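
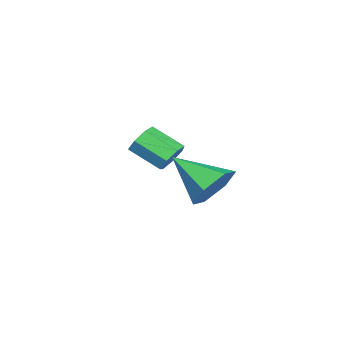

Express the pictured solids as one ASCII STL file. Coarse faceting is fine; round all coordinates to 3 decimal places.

solid 
facet normal 0.160 0.832 -0.531
outer loop
vertex 3.336 -0.204 0.938
vertex 3.089 -0.596 0.249
vertex 2.536 -0.191 0.717
endloop
endfacet
facet normal -0.260 0.170 0.951
outer loop
vertex 3.336 -0.204 0.938
vertex 2.536 -0.191 0.717
vertex 2.831 -1.944 1.111
endloop
endfacet
facet normal 0.159 0.832 -0.531
outer loop
vertex 2.536 -0.191 0.717
vertex 3.089 -0.596 0.249
vertex 2.29 -0.584 0.028
endloop
endfacet
facet normal -0.926 -0.072 0.372
outer loop
vertex 2.536 -0.191 0.717
vertex 2.29 -0.584 0.028
vertex 2.831 -1.944 1.111
endloop
endfacet
facet normal 0.160 0.832 -0.532
outer loop
vertex 2.29 -0.584 0.028
vertex 3.089 -0.596 0.249
vertex 2.843 -0.989 -0.439
endloop
endfacet
facet normal -0.730 -0.579 -0.362
outer loop
vertex 2.29 -0.584 0.028
vertex 2.843 -0.989 -0.439
vertex 2.831 -1.944 1.111
endloop
endfacet
facet normal 0.161 0.831 -0.532
outer loop
vertex 2.843 -0.989 -0.439
vertex 3.089 -0.596 0.249
vertex 3.643 -1.002 -0.218
endloop
endfacet
facet normal 0.130 -0.845 -0.519
outer loop
vertex 2.843 -0.989 -0.439
vertex 3.643 -1.002 -0.218
vertex 2.831 -1.944 1.111
endloop
endfacet
facet normal 0.161 0.831 -0.532
outer loop
vertex 3.643 -1.002 -0.218
vertex 3.089 -0.596 0.249
vertex 3.889 -0.609 0.47
endloop
endfacet
facet normal 0.796 -0.602 0.059
outer loop
vertex 3.643 -1.002 -0.218
vertex 3.889 -0.609 0.47
vertex 2.831 -1.944 1.111
endloop
endfacet
facet normal 0.160 0.832 -0.531
outer loop
vertex 3.889 -0.609 0.47
vertex 3.089 -0.596 0.249
vertex 3.336 -0.204 0.938
endloop
endfacet
facet normal 0.601 -0.096 0.793
outer loop
vertex 3.889 -0.609 0.47
vertex 3.336 -0.204 0.938
vertex 2.831 -1.944 1.111
endloop
endfacet
facet normal 0.029 0.850 -0.527
outer loop
vertex 0.017 -2.919 0.186
vertex -0.242 -3.186 -0.259
vertex -0.486 -2.903 0.184
endloop
endfacet
facet normal 0.013 0.527 0.850
outer loop
vertex 0.017 -2.919 0.186
vertex -0.486 -2.903 0.184
vertex -0.019 -3.946 0.824
endloop
endfacet
facet normal 0.013 0.527 0.850
outer loop
vertex -0.019 -3.946 0.824
vertex -0.486 -2.903 0.184
vertex -0.522 -3.93 0.822
endloop
endfacet
facet normal -0.029 -0.849 0.528
outer loop
vertex -0.019 -3.946 0.824
vertex -0.522 -3.93 0.822
vertex -0.278 -4.214 0.379
endloop
endfacet
facet normal 0.029 0.849 -0.527
outer loop
vertex -0.486 -2.903 0.184
vertex -0.242 -3.186 -0.259
vertex -0.805 -3.1 -0.151
endloop
endfacet
facet normal -0.772 0.354 0.527
outer loop
vertex -0.486 -2.903 0.184
vertex -0.805 -3.1 -0.151
vertex -0.522 -3.93 0.822
endloop
endfacet
facet normal -0.772 0.354 0.527
outer loop
vertex -0.522 -3.93 0.822
vertex -0.805 -3.1 -0.151
vertex -0.841 -4.127 0.487
endloop
endfacet
facet normal -0.030 -0.849 0.528
outer loop
vertex -0.522 -3.93 0.822
vertex -0.841 -4.127 0.487
vertex -0.278 -4.214 0.379
endloop
endfacet
facet normal 0.029 0.850 -0.527
outer loop
vertex -0.805 -3.1 -0.151
vertex -0.242 -3.186 -0.259
vertex -0.7 -3.362 -0.568
endloop
endfacet
facet normal -0.978 -0.085 -0.193
outer loop
vertex -0.805 -3.1 -0.151
vertex -0.7 -3.362 -0.568
vertex -0.841 -4.127 0.487
endloop
endfacet
facet normal -0.978 -0.085 -0.193
outer loop
vertex -0.841 -4.127 0.487
vertex -0.7 -3.362 -0.568
vertex -0.736 -4.389 0.07
endloop
endfacet
facet normal -0.030 -0.850 0.526
outer loop
vertex -0.841 -4.127 0.487
vertex -0.736 -4.389 0.07
vertex -0.278 -4.214 0.379
endloop
endfacet
facet normal 0.030 0.849 -0.527
outer loop
vertex -0.7 -3.362 -0.568
vertex -0.242 -3.186 -0.259
vertex -0.25 -3.492 -0.752
endloop
endfacet
facet normal -0.447 -0.461 -0.767
outer loop
vertex -0.7 -3.362 -0.568
vertex -0.25 -3.492 -0.752
vertex -0.736 -4.389 0.07
endloop
endfacet
facet normal -0.447 -0.460 -0.767
outer loop
vertex -0.736 -4.389 0.07
vertex -0.25 -3.492 -0.752
vertex -0.286 -4.52 -0.114
endloop
endfacet
facet normal -0.031 -0.849 0.527
outer loop
vertex -0.736 -4.389 0.07
vertex -0.286 -4.52 -0.114
vertex -0.278 -4.214 0.379
endloop
endfacet
facet normal 0.030 0.849 -0.527
outer loop
vertex -0.25 -3.492 -0.752
vertex -0.242 -3.186 -0.259
vertex 0.206 -3.392 -0.565
endloop
endfacet
facet normal 0.421 -0.489 -0.764
outer loop
vertex -0.25 -3.492 -0.752
vertex 0.206 -3.392 -0.565
vertex -0.286 -4.52 -0.114
endloop
endfacet
facet normal 0.421 -0.489 -0.764
outer loop
vertex -0.286 -4.52 -0.114
vertex 0.206 -3.392 -0.565
vertex 0.17 -4.419 0.073
endloop
endfacet
facet normal -0.028 -0.849 0.527
outer loop
vertex -0.286 -4.52 -0.114
vertex 0.17 -4.419 0.073
vertex -0.278 -4.214 0.379
endloop
endfacet
facet normal 0.030 0.849 -0.528
outer loop
vertex 0.206 -3.392 -0.565
vertex -0.242 -3.186 -0.259
vertex 0.325 -3.137 -0.148
endloop
endfacet
facet normal 0.971 -0.149 -0.186
outer loop
vertex 0.206 -3.392 -0.565
vertex 0.325 -3.137 -0.148
vertex 0.17 -4.419 0.073
endloop
endfacet
facet normal 0.971 -0.149 -0.185
outer loop
vertex 0.17 -4.419 0.073
vertex 0.325 -3.137 -0.148
vertex 0.289 -4.164 0.491
endloop
endfacet
facet normal -0.029 -0.850 0.527
outer loop
vertex 0.17 -4.419 0.073
vertex 0.289 -4.164 0.491
vertex -0.278 -4.214 0.379
endloop
endfacet
facet normal 0.030 0.849 -0.527
outer loop
vertex 0.325 -3.137 -0.148
vertex -0.242 -3.186 -0.259
vertex 0.017 -2.919 0.186
endloop
endfacet
facet normal 0.791 0.303 0.532
outer loop
vertex 0.325 -3.137 -0.148
vertex 0.017 -2.919 0.186
vertex 0.289 -4.164 0.491
endloop
endfacet
facet normal 0.790 0.303 0.533
outer loop
vertex 0.289 -4.164 0.491
vertex 0.017 -2.919 0.186
vertex -0.019 -3.946 0.824
endloop
endfacet
facet normal -0.030 -0.849 0.528
outer loop
vertex 0.289 -4.164 0.491
vertex -0.019 -3.946 0.824
vertex -0.278 -4.214 0.379
endloop
endfacet

endsolid


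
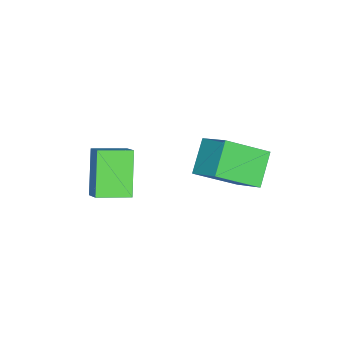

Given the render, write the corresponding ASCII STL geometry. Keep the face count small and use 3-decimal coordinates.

solid 
facet normal -0.611 0.766 -0.200
outer loop
vertex -0.527 -1.156 -0.583
vertex 0.017 -0.552 0.065
vertex 0.744 -0.564 -2.2
endloop
endfacet
facet normal -0.522 -0.582 -0.624
outer loop
vertex 1.643 -1.688 -1.905
vertex -0.527 -1.156 -0.583
vertex 0.744 -0.564 -2.2
endloop
endfacet
facet normal -0.612 0.765 -0.201
outer loop
vertex 0.744 -0.564 -2.2
vertex 0.017 -0.552 0.065
vertex 1.287 0.041 -1.552
endloop
endfacet
facet normal 0.594 0.277 -0.756
outer loop
vertex 1.287 0.041 -1.552
vertex 1.643 -1.688 -1.905
vertex 0.744 -0.564 -2.2
endloop
endfacet
facet normal -0.594 -0.276 0.756
outer loop
vertex -0.527 -1.156 -0.583
vertex 0.916 -1.676 0.36
vertex 0.017 -0.552 0.065
endloop
endfacet
facet normal -0.522 -0.581 -0.624
outer loop
vertex 0.373 -2.281 -0.288
vertex -0.527 -1.156 -0.583
vertex 1.643 -1.688 -1.905
endloop
endfacet
facet normal -0.594 -0.277 0.756
outer loop
vertex 0.373 -2.281 -0.288
vertex 0.916 -1.676 0.36
vertex -0.527 -1.156 -0.583
endloop
endfacet
facet normal 0.522 0.582 0.624
outer loop
vertex 0.017 -0.552 0.065
vertex 0.916 -1.676 0.36
vertex 1.287 0.041 -1.552
endloop
endfacet
facet normal 0.593 0.277 -0.756
outer loop
vertex 2.187 -1.084 -1.257
vertex 1.643 -1.688 -1.905
vertex 1.287 0.041 -1.552
endloop
endfacet
facet normal 0.522 0.582 0.624
outer loop
vertex 1.287 0.041 -1.552
vertex 0.916 -1.676 0.36
vertex 2.187 -1.084 -1.257
endloop
endfacet
facet normal 0.612 -0.765 0.200
outer loop
vertex 2.187 -1.084 -1.257
vertex 0.373 -2.281 -0.288
vertex 1.643 -1.688 -1.905
endloop
endfacet
facet normal 0.612 -0.765 0.201
outer loop
vertex 0.916 -1.676 0.36
vertex 0.373 -2.281 -0.288
vertex 2.187 -1.084 -1.257
endloop
endfacet
facet normal -0.521 0.683 -0.512
outer loop
vertex -2.637 4.066 -0.308
vertex -1.345 4.261 -1.362
vertex -3.309 2.753 -1.374
endloop
endfacet
facet normal -0.770 -0.116 0.628
outer loop
vertex -2.215 1.319 -0.298
vertex -2.637 4.066 -0.308
vertex -3.309 2.753 -1.374
endloop
endfacet
facet normal -0.521 0.683 -0.512
outer loop
vertex -3.309 2.753 -1.374
vertex -1.345 4.261 -1.362
vertex -2.016 2.948 -2.429
endloop
endfacet
facet normal -0.369 -0.721 -0.586
outer loop
vertex -2.016 2.948 -2.429
vertex -2.215 1.319 -0.298
vertex -3.309 2.753 -1.374
endloop
endfacet
facet normal 0.369 0.721 0.586
outer loop
vertex -2.637 4.066 -0.308
vertex -0.251 2.827 -0.286
vertex -1.345 4.261 -1.362
endloop
endfacet
facet normal -0.770 -0.116 0.627
outer loop
vertex -1.544 2.632 0.769
vertex -2.637 4.066 -0.308
vertex -2.215 1.319 -0.298
endloop
endfacet
facet normal 0.369 0.721 0.586
outer loop
vertex -1.544 2.632 0.769
vertex -0.251 2.827 -0.286
vertex -2.637 4.066 -0.308
endloop
endfacet
facet normal 0.770 0.116 -0.627
outer loop
vertex -1.345 4.261 -1.362
vertex -0.251 2.827 -0.286
vertex -2.016 2.948 -2.429
endloop
endfacet
facet normal -0.369 -0.721 -0.586
outer loop
vertex -0.923 1.514 -1.352
vertex -2.215 1.319 -0.298
vertex -2.016 2.948 -2.429
endloop
endfacet
facet normal 0.770 0.115 -0.628
outer loop
vertex -2.016 2.948 -2.429
vertex -0.251 2.827 -0.286
vertex -0.923 1.514 -1.352
endloop
endfacet
facet normal 0.521 -0.683 0.512
outer loop
vertex -0.923 1.514 -1.352
vertex -1.544 2.632 0.769
vertex -2.215 1.319 -0.298
endloop
endfacet
facet normal 0.521 -0.683 0.512
outer loop
vertex -0.251 2.827 -0.286
vertex -1.544 2.632 0.769
vertex -0.923 1.514 -1.352
endloop
endfacet

endsolid


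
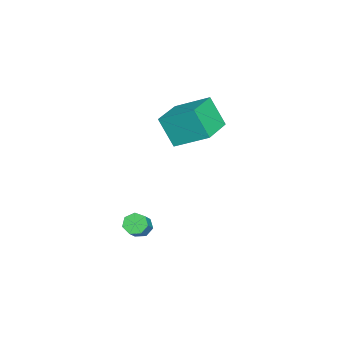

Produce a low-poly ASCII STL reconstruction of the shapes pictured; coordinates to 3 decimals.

solid 
facet normal -0.973 0.185 -0.138
outer loop
vertex -4.268 -2.33 1.232
vertex -4.096 -0.743 2.149
vertex -3.926 -1.565 -0.155
endloop
endfacet
facet normal -0.094 -0.862 -0.498
outer loop
vertex -2.184 -1.897 0.091
vertex -4.268 -2.33 1.232
vertex -3.926 -1.565 -0.155
endloop
endfacet
facet normal -0.973 0.185 -0.138
outer loop
vertex -3.926 -1.565 -0.155
vertex -4.096 -0.743 2.149
vertex -3.754 0.021 0.762
endloop
endfacet
facet normal 0.211 0.472 -0.856
outer loop
vertex -3.754 0.021 0.762
vertex -2.184 -1.897 0.091
vertex -3.926 -1.565 -0.155
endloop
endfacet
facet normal -0.211 -0.472 0.856
outer loop
vertex -4.268 -2.33 1.232
vertex -2.354 -1.075 2.395
vertex -4.096 -0.743 2.149
endloop
endfacet
facet normal -0.093 -0.862 -0.498
outer loop
vertex -2.526 -2.661 1.478
vertex -4.268 -2.33 1.232
vertex -2.184 -1.897 0.091
endloop
endfacet
facet normal -0.211 -0.472 0.856
outer loop
vertex -2.526 -2.661 1.478
vertex -2.354 -1.075 2.395
vertex -4.268 -2.33 1.232
endloop
endfacet
facet normal 0.094 0.862 0.498
outer loop
vertex -4.096 -0.743 2.149
vertex -2.354 -1.075 2.395
vertex -3.754 0.021 0.762
endloop
endfacet
facet normal 0.211 0.472 -0.856
outer loop
vertex -2.012 -0.31 1.008
vertex -2.184 -1.897 0.091
vertex -3.754 0.021 0.762
endloop
endfacet
facet normal 0.093 0.862 0.498
outer loop
vertex -3.754 0.021 0.762
vertex -2.354 -1.075 2.395
vertex -2.012 -0.31 1.008
endloop
endfacet
facet normal 0.973 -0.185 0.138
outer loop
vertex -2.012 -0.31 1.008
vertex -2.526 -2.661 1.478
vertex -2.184 -1.897 0.091
endloop
endfacet
facet normal 0.973 -0.185 0.138
outer loop
vertex -2.354 -1.075 2.395
vertex -2.526 -2.661 1.478
vertex -2.012 -0.31 1.008
endloop
endfacet
facet normal -0.718 0.030 -0.695
outer loop
vertex 2.01 -2.568 -2.739
vertex 1.644 -2.425 -2.355
vertex 1.959 -2.099 -2.666
endloop
endfacet
facet normal 0.687 0.184 -0.703
outer loop
vertex 2.01 -2.568 -2.739
vertex 1.959 -2.099 -2.666
vertex 2.743 -2.598 -2.03
endloop
endfacet
facet normal 0.688 0.186 -0.702
outer loop
vertex 2.743 -2.598 -2.03
vertex 1.959 -2.099 -2.666
vertex 2.691 -2.129 -1.957
endloop
endfacet
facet normal 0.718 -0.029 0.695
outer loop
vertex 2.743 -2.598 -2.03
vertex 2.691 -2.129 -1.957
vertex 2.376 -2.455 -1.645
endloop
endfacet
facet normal -0.717 0.029 -0.696
outer loop
vertex 1.959 -2.099 -2.666
vertex 1.644 -2.425 -2.355
vertex 1.67 -1.876 -2.359
endloop
endfacet
facet normal 0.344 0.884 -0.318
outer loop
vertex 1.959 -2.099 -2.666
vertex 1.67 -1.876 -2.359
vertex 2.691 -2.129 -1.957
endloop
endfacet
facet normal 0.344 0.883 -0.319
outer loop
vertex 2.691 -2.129 -1.957
vertex 1.67 -1.876 -2.359
vertex 2.403 -1.906 -1.65
endloop
endfacet
facet normal 0.718 -0.029 0.695
outer loop
vertex 2.691 -2.129 -1.957
vertex 2.403 -1.906 -1.65
vertex 2.376 -2.455 -1.645
endloop
endfacet
facet normal -0.719 0.029 -0.694
outer loop
vertex 1.67 -1.876 -2.359
vertex 1.644 -2.425 -2.355
vertex 1.362 -2.066 -2.048
endloop
endfacet
facet normal -0.258 0.917 0.305
outer loop
vertex 1.67 -1.876 -2.359
vertex 1.362 -2.066 -2.048
vertex 2.403 -1.906 -1.65
endloop
endfacet
facet normal -0.257 0.917 0.305
outer loop
vertex 2.403 -1.906 -1.65
vertex 1.362 -2.066 -2.048
vertex 2.094 -2.096 -1.339
endloop
endfacet
facet normal 0.718 -0.029 0.696
outer loop
vertex 2.403 -1.906 -1.65
vertex 2.094 -2.096 -1.339
vertex 2.376 -2.455 -1.645
endloop
endfacet
facet normal -0.719 0.029 -0.694
outer loop
vertex 1.362 -2.066 -2.048
vertex 1.644 -2.425 -2.355
vertex 1.266 -2.527 -1.968
endloop
endfacet
facet normal -0.666 0.260 0.699
outer loop
vertex 1.362 -2.066 -2.048
vertex 1.266 -2.527 -1.968
vertex 2.094 -2.096 -1.339
endloop
endfacet
facet normal -0.666 0.261 0.699
outer loop
vertex 2.094 -2.096 -1.339
vertex 1.266 -2.527 -1.968
vertex 1.998 -2.556 -1.259
endloop
endfacet
facet normal 0.718 -0.029 0.696
outer loop
vertex 2.094 -2.096 -1.339
vertex 1.998 -2.556 -1.259
vertex 2.376 -2.455 -1.645
endloop
endfacet
facet normal -0.719 0.030 -0.694
outer loop
vertex 1.266 -2.527 -1.968
vertex 1.644 -2.425 -2.355
vertex 1.454 -2.911 -2.179
endloop
endfacet
facet normal -0.573 -0.592 0.567
outer loop
vertex 1.266 -2.527 -1.968
vertex 1.454 -2.911 -2.179
vertex 1.998 -2.556 -1.259
endloop
endfacet
facet normal -0.573 -0.592 0.567
outer loop
vertex 1.998 -2.556 -1.259
vertex 1.454 -2.911 -2.179
vertex 2.187 -2.941 -1.47
endloop
endfacet
facet normal 0.718 -0.029 0.696
outer loop
vertex 1.998 -2.556 -1.259
vertex 2.187 -2.941 -1.47
vertex 2.376 -2.455 -1.645
endloop
endfacet
facet normal -0.717 0.028 -0.696
outer loop
vertex 1.454 -2.911 -2.179
vertex 1.644 -2.425 -2.355
vertex 1.786 -2.929 -2.522
endloop
endfacet
facet normal -0.047 -0.999 0.007
outer loop
vertex 1.454 -2.911 -2.179
vertex 1.786 -2.929 -2.522
vertex 2.187 -2.941 -1.47
endloop
endfacet
facet normal -0.047 -0.999 0.007
outer loop
vertex 2.187 -2.941 -1.47
vertex 1.786 -2.929 -2.522
vertex 2.518 -2.959 -1.813
endloop
endfacet
facet normal 0.719 -0.029 0.695
outer loop
vertex 2.187 -2.941 -1.47
vertex 2.518 -2.959 -1.813
vertex 2.376 -2.455 -1.645
endloop
endfacet
facet normal -0.718 0.028 -0.695
outer loop
vertex 1.786 -2.929 -2.522
vertex 1.644 -2.425 -2.355
vertex 2.01 -2.568 -2.739
endloop
endfacet
facet normal 0.513 -0.653 -0.557
outer loop
vertex 1.786 -2.929 -2.522
vertex 2.01 -2.568 -2.739
vertex 2.518 -2.959 -1.813
endloop
endfacet
facet normal 0.512 -0.654 -0.557
outer loop
vertex 2.518 -2.959 -1.813
vertex 2.01 -2.568 -2.739
vertex 2.743 -2.598 -2.03
endloop
endfacet
facet normal 0.718 -0.030 0.695
outer loop
vertex 2.518 -2.959 -1.813
vertex 2.743 -2.598 -2.03
vertex 2.376 -2.455 -1.645
endloop
endfacet

endsolid


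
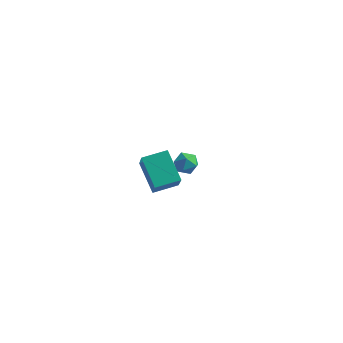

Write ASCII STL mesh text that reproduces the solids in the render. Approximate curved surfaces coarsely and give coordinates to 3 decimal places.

solid 
facet normal -0.642 0.412 0.646
outer loop
vertex 0.681 -3.697 3.2
vertex 1.638 -2.627 3.468
vertex -0.087 -2.652 1.771
endloop
endfacet
facet normal -0.655 -0.733 -0.183
outer loop
vertex 1.222 -3.493 0.452
vertex 0.681 -3.697 3.2
vertex -0.087 -2.652 1.771
endloop
endfacet
facet normal -0.642 0.412 0.646
outer loop
vertex -0.087 -2.652 1.771
vertex 1.638 -2.627 3.468
vertex 0.87 -1.582 2.039
endloop
endfacet
facet normal -0.398 0.542 -0.740
outer loop
vertex 0.87 -1.582 2.039
vertex 1.222 -3.493 0.452
vertex -0.087 -2.652 1.771
endloop
endfacet
facet normal 0.398 -0.542 0.740
outer loop
vertex 0.681 -3.697 3.2
vertex 2.947 -3.468 2.149
vertex 1.638 -2.627 3.468
endloop
endfacet
facet normal -0.655 -0.733 -0.183
outer loop
vertex 1.99 -4.538 1.881
vertex 0.681 -3.697 3.2
vertex 1.222 -3.493 0.452
endloop
endfacet
facet normal 0.398 -0.542 0.740
outer loop
vertex 1.99 -4.538 1.881
vertex 2.947 -3.468 2.149
vertex 0.681 -3.697 3.2
endloop
endfacet
facet normal 0.655 0.733 0.183
outer loop
vertex 1.638 -2.627 3.468
vertex 2.947 -3.468 2.149
vertex 0.87 -1.582 2.039
endloop
endfacet
facet normal -0.398 0.542 -0.740
outer loop
vertex 2.179 -2.423 0.72
vertex 1.222 -3.493 0.452
vertex 0.87 -1.582 2.039
endloop
endfacet
facet normal 0.655 0.733 0.183
outer loop
vertex 0.87 -1.582 2.039
vertex 2.947 -3.468 2.149
vertex 2.179 -2.423 0.72
endloop
endfacet
facet normal 0.642 -0.412 -0.646
outer loop
vertex 2.179 -2.423 0.72
vertex 1.99 -4.538 1.881
vertex 1.222 -3.493 0.452
endloop
endfacet
facet normal 0.642 -0.412 -0.646
outer loop
vertex 2.947 -3.468 2.149
vertex 1.99 -4.538 1.881
vertex 2.179 -2.423 0.72
endloop
endfacet
facet normal -0.370 -0.352 0.860
outer loop
vertex -1.366 4.048 -2.218
vertex -1.423 3.29 -2.553
vertex -0.728 3.519 -2.16
endloop
endfacet
facet normal 0.073 0.195 0.978
outer loop
vertex -1.366 4.048 -2.218
vertex -0.728 3.519 -2.16
vertex -0.589 4.32 -2.33
endloop
endfacet
facet normal -0.177 0.761 0.624
outer loop
vertex -1.366 4.048 -2.218
vertex -0.589 4.32 -2.33
vertex -1.198 4.586 -2.827
endloop
endfacet
facet normal -0.774 0.565 0.286
outer loop
vertex -1.366 4.048 -2.218
vertex -1.198 4.586 -2.827
vertex -1.714 3.95 -2.966
endloop
endfacet
facet normal -0.893 -0.124 0.432
outer loop
vertex -1.366 4.048 -2.218
vertex -1.714 3.95 -2.966
vertex -1.423 3.29 -2.553
endloop
endfacet
facet normal 0.709 0.026 0.704
outer loop
vertex -0.589 4.32 -2.33
vertex -0.728 3.519 -2.16
vertex -0.166 3.73 -2.734
endloop
endfacet
facet normal -0.006 -0.859 0.512
outer loop
vertex -0.728 3.519 -2.16
vertex -1.423 3.29 -2.553
vertex -0.682 3.094 -2.873
endloop
endfacet
facet normal -0.854 -0.489 -0.180
outer loop
vertex -1.423 3.29 -2.553
vertex -1.714 3.95 -2.966
vertex -1.291 3.36 -3.37
endloop
endfacet
facet normal -0.660 0.626 -0.416
outer loop
vertex -1.714 3.95 -2.966
vertex -1.198 4.586 -2.827
vertex -1.152 4.161 -3.54
endloop
endfacet
facet normal 0.306 0.943 0.130
outer loop
vertex -1.198 4.586 -2.827
vertex -0.589 4.32 -2.33
vertex -0.457 4.39 -3.147
endloop
endfacet
facet normal 0.774 -0.565 -0.286
outer loop
vertex -0.514 3.632 -3.482
vertex -0.166 3.73 -2.734
vertex -0.682 3.094 -2.873
endloop
endfacet
facet normal 0.177 -0.761 -0.624
outer loop
vertex -0.514 3.632 -3.482
vertex -0.682 3.094 -2.873
vertex -1.291 3.36 -3.37
endloop
endfacet
facet normal -0.073 -0.195 -0.978
outer loop
vertex -0.514 3.632 -3.482
vertex -1.291 3.36 -3.37
vertex -1.152 4.161 -3.54
endloop
endfacet
facet normal 0.370 0.352 -0.860
outer loop
vertex -0.514 3.632 -3.482
vertex -1.152 4.161 -3.54
vertex -0.457 4.39 -3.147
endloop
endfacet
facet normal 0.893 0.124 -0.432
outer loop
vertex -0.514 3.632 -3.482
vertex -0.457 4.39 -3.147
vertex -0.166 3.73 -2.734
endloop
endfacet
facet normal 0.660 -0.626 0.416
outer loop
vertex -0.682 3.094 -2.873
vertex -0.166 3.73 -2.734
vertex -0.728 3.519 -2.16
endloop
endfacet
facet normal -0.306 -0.943 -0.130
outer loop
vertex -1.291 3.36 -3.37
vertex -0.682 3.094 -2.873
vertex -1.423 3.29 -2.553
endloop
endfacet
facet normal -0.709 -0.026 -0.704
outer loop
vertex -1.152 4.161 -3.54
vertex -1.291 3.36 -3.37
vertex -1.714 3.95 -2.966
endloop
endfacet
facet normal 0.006 0.859 -0.512
outer loop
vertex -0.457 4.39 -3.147
vertex -1.152 4.161 -3.54
vertex -1.198 4.586 -2.827
endloop
endfacet
facet normal 0.854 0.489 0.180
outer loop
vertex -0.166 3.73 -2.734
vertex -0.457 4.39 -3.147
vertex -0.589 4.32 -2.33
endloop
endfacet

endsolid


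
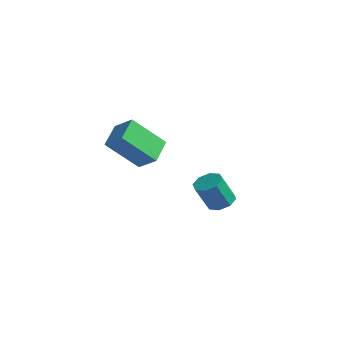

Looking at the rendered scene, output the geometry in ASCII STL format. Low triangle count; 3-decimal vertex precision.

solid 
facet normal -0.445 -0.551 0.706
outer loop
vertex -0.248 -2.075 3.807
vertex -1.212 -2.179 3.118
vertex 0.278 -3.22 3.244
endloop
endfacet
facet normal 0.810 0.088 0.579
outer loop
vertex 1.212 -2.061 1.762
vertex -0.248 -2.075 3.807
vertex 0.278 -3.22 3.244
endloop
endfacet
facet normal -0.445 -0.552 0.705
outer loop
vertex 0.278 -3.22 3.244
vertex -1.212 -2.179 3.118
vertex -0.686 -3.323 2.554
endloop
endfacet
facet normal 0.381 -0.829 -0.409
outer loop
vertex -0.686 -3.323 2.554
vertex 1.212 -2.061 1.762
vertex 0.278 -3.22 3.244
endloop
endfacet
facet normal -0.381 0.829 0.408
outer loop
vertex -0.248 -2.075 3.807
vertex -0.278 -1.02 1.636
vertex -1.212 -2.179 3.118
endloop
endfacet
facet normal 0.810 0.087 0.579
outer loop
vertex 0.686 -0.917 2.326
vertex -0.248 -2.075 3.807
vertex 1.212 -2.061 1.762
endloop
endfacet
facet normal -0.381 0.830 0.408
outer loop
vertex 0.686 -0.917 2.326
vertex -0.278 -1.02 1.636
vertex -0.248 -2.075 3.807
endloop
endfacet
facet normal -0.811 -0.087 -0.579
outer loop
vertex -1.212 -2.179 3.118
vertex -0.278 -1.02 1.636
vertex -0.686 -3.323 2.554
endloop
endfacet
facet normal 0.381 -0.829 -0.408
outer loop
vertex 0.248 -2.165 1.073
vertex 1.212 -2.061 1.762
vertex -0.686 -3.323 2.554
endloop
endfacet
facet normal -0.810 -0.087 -0.579
outer loop
vertex -0.686 -3.323 2.554
vertex -0.278 -1.02 1.636
vertex 0.248 -2.165 1.073
endloop
endfacet
facet normal 0.445 0.552 -0.705
outer loop
vertex 0.248 -2.165 1.073
vertex 0.686 -0.917 2.326
vertex 1.212 -2.061 1.762
endloop
endfacet
facet normal 0.446 0.551 -0.705
outer loop
vertex -0.278 -1.02 1.636
vertex 0.686 -0.917 2.326
vertex 0.248 -2.165 1.073
endloop
endfacet
facet normal 0.174 0.409 -0.896
outer loop
vertex 0.693 3.321 -3.345
vertex -0.041 3.51 -3.401
vertex 0.582 3.848 -3.126
endloop
endfacet
facet normal 0.966 0.106 0.235
outer loop
vertex 0.693 3.321 -3.345
vertex 0.582 3.848 -3.126
vertex 0.415 2.661 -1.904
endloop
endfacet
facet normal 0.966 0.107 0.236
outer loop
vertex 0.415 2.661 -1.904
vertex 0.582 3.848 -3.126
vertex 0.303 3.188 -1.684
endloop
endfacet
facet normal -0.173 -0.410 0.895
outer loop
vertex 0.415 2.661 -1.904
vertex 0.303 3.188 -1.684
vertex -0.319 2.85 -1.959
endloop
endfacet
facet normal 0.173 0.410 -0.895
outer loop
vertex 0.582 3.848 -3.126
vertex -0.041 3.51 -3.401
vertex 0.106 4.177 -3.067
endloop
endfacet
facet normal 0.548 0.715 0.433
outer loop
vertex 0.582 3.848 -3.126
vertex 0.106 4.177 -3.067
vertex 0.303 3.188 -1.684
endloop
endfacet
facet normal 0.548 0.715 0.433
outer loop
vertex 0.303 3.188 -1.684
vertex 0.106 4.177 -3.067
vertex -0.173 3.517 -1.625
endloop
endfacet
facet normal -0.173 -0.411 0.895
outer loop
vertex 0.303 3.188 -1.684
vertex -0.173 3.517 -1.625
vertex -0.319 2.85 -1.959
endloop
endfacet
facet normal 0.173 0.410 -0.895
outer loop
vertex 0.106 4.177 -3.067
vertex -0.041 3.51 -3.401
vertex -0.456 4.115 -3.204
endloop
endfacet
facet normal -0.192 0.906 0.377
outer loop
vertex 0.106 4.177 -3.067
vertex -0.456 4.115 -3.204
vertex -0.173 3.517 -1.625
endloop
endfacet
facet normal -0.192 0.906 0.377
outer loop
vertex -0.173 3.517 -1.625
vertex -0.456 4.115 -3.204
vertex -0.735 3.455 -1.762
endloop
endfacet
facet normal -0.173 -0.410 0.895
outer loop
vertex -0.173 3.517 -1.625
vertex -0.735 3.455 -1.762
vertex -0.319 2.85 -1.959
endloop
endfacet
facet normal 0.173 0.410 -0.896
outer loop
vertex -0.456 4.115 -3.204
vertex -0.041 3.51 -3.401
vertex -0.775 3.699 -3.456
endloop
endfacet
facet normal -0.818 0.566 0.101
outer loop
vertex -0.456 4.115 -3.204
vertex -0.775 3.699 -3.456
vertex -0.735 3.455 -1.762
endloop
endfacet
facet normal -0.819 0.565 0.101
outer loop
vertex -0.735 3.455 -1.762
vertex -0.775 3.699 -3.456
vertex -1.053 3.039 -2.015
endloop
endfacet
facet normal -0.174 -0.411 0.895
outer loop
vertex -0.735 3.455 -1.762
vertex -1.053 3.039 -2.015
vertex -0.319 2.85 -1.959
endloop
endfacet
facet normal 0.173 0.410 -0.895
outer loop
vertex -0.775 3.699 -3.456
vertex -0.041 3.51 -3.401
vertex -0.663 3.172 -3.676
endloop
endfacet
facet normal -0.966 -0.107 -0.235
outer loop
vertex -0.775 3.699 -3.456
vertex -0.663 3.172 -3.676
vertex -1.053 3.039 -2.015
endloop
endfacet
facet normal -0.966 -0.106 -0.235
outer loop
vertex -1.053 3.039 -2.015
vertex -0.663 3.172 -3.676
vertex -0.942 2.512 -2.234
endloop
endfacet
facet normal -0.174 -0.409 0.896
outer loop
vertex -1.053 3.039 -2.015
vertex -0.942 2.512 -2.234
vertex -0.319 2.85 -1.959
endloop
endfacet
facet normal 0.173 0.411 -0.895
outer loop
vertex -0.663 3.172 -3.676
vertex -0.041 3.51 -3.401
vertex -0.187 2.843 -3.735
endloop
endfacet
facet normal -0.548 -0.715 -0.433
outer loop
vertex -0.663 3.172 -3.676
vertex -0.187 2.843 -3.735
vertex -0.942 2.512 -2.234
endloop
endfacet
facet normal -0.548 -0.715 -0.433
outer loop
vertex -0.942 2.512 -2.234
vertex -0.187 2.843 -3.735
vertex -0.466 2.183 -2.293
endloop
endfacet
facet normal -0.173 -0.410 0.895
outer loop
vertex -0.942 2.512 -2.234
vertex -0.466 2.183 -2.293
vertex -0.319 2.85 -1.959
endloop
endfacet
facet normal 0.173 0.410 -0.895
outer loop
vertex -0.187 2.843 -3.735
vertex -0.041 3.51 -3.401
vertex 0.375 2.905 -3.598
endloop
endfacet
facet normal 0.192 -0.906 -0.377
outer loop
vertex -0.187 2.843 -3.735
vertex 0.375 2.905 -3.598
vertex -0.466 2.183 -2.293
endloop
endfacet
facet normal 0.192 -0.906 -0.377
outer loop
vertex -0.466 2.183 -2.293
vertex 0.375 2.905 -3.598
vertex 0.096 2.245 -2.156
endloop
endfacet
facet normal -0.173 -0.410 0.895
outer loop
vertex -0.466 2.183 -2.293
vertex 0.096 2.245 -2.156
vertex -0.319 2.85 -1.959
endloop
endfacet
facet normal 0.174 0.411 -0.895
outer loop
vertex 0.375 2.905 -3.598
vertex -0.041 3.51 -3.401
vertex 0.693 3.321 -3.345
endloop
endfacet
facet normal 0.819 -0.565 -0.100
outer loop
vertex 0.375 2.905 -3.598
vertex 0.693 3.321 -3.345
vertex 0.096 2.245 -2.156
endloop
endfacet
facet normal 0.818 -0.566 -0.101
outer loop
vertex 0.096 2.245 -2.156
vertex 0.693 3.321 -3.345
vertex 0.415 2.661 -1.904
endloop
endfacet
facet normal -0.173 -0.410 0.896
outer loop
vertex 0.096 2.245 -2.156
vertex 0.415 2.661 -1.904
vertex -0.319 2.85 -1.959
endloop
endfacet

endsolid


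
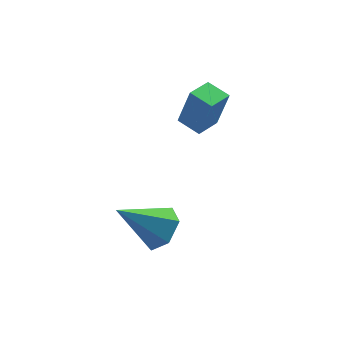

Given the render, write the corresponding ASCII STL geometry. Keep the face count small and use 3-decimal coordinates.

solid 
facet normal -0.854 -0.494 0.162
outer loop
vertex 1.329 -0.296 4.175
vertex 0.887 0.533 4.371
vertex 0.946 -0.136 2.64
endloop
endfacet
facet normal 0.460 -0.864 -0.205
outer loop
vertex 1.853 0.387 2.469
vertex 1.329 -0.296 4.175
vertex 0.946 -0.136 2.64
endloop
endfacet
facet normal -0.855 -0.492 0.161
outer loop
vertex 0.946 -0.136 2.64
vertex 0.887 0.533 4.371
vertex 0.505 0.694 2.836
endloop
endfacet
facet normal -0.240 0.100 -0.966
outer loop
vertex 0.505 0.694 2.836
vertex 1.853 0.387 2.469
vertex 0.946 -0.136 2.64
endloop
endfacet
facet normal 0.240 -0.100 0.966
outer loop
vertex 1.329 -0.296 4.175
vertex 1.794 1.056 4.2
vertex 0.887 0.533 4.371
endloop
endfacet
facet normal 0.459 -0.864 -0.205
outer loop
vertex 2.235 0.226 4.004
vertex 1.329 -0.296 4.175
vertex 1.853 0.387 2.469
endloop
endfacet
facet normal 0.240 -0.100 0.966
outer loop
vertex 2.235 0.226 4.004
vertex 1.794 1.056 4.2
vertex 1.329 -0.296 4.175
endloop
endfacet
facet normal -0.460 0.864 0.205
outer loop
vertex 0.887 0.533 4.371
vertex 1.794 1.056 4.2
vertex 0.505 0.694 2.836
endloop
endfacet
facet normal -0.240 0.100 -0.966
outer loop
vertex 1.411 1.216 2.665
vertex 1.853 0.387 2.469
vertex 0.505 0.694 2.836
endloop
endfacet
facet normal -0.459 0.864 0.205
outer loop
vertex 0.505 0.694 2.836
vertex 1.794 1.056 4.2
vertex 1.411 1.216 2.665
endloop
endfacet
facet normal 0.855 0.494 -0.161
outer loop
vertex 1.411 1.216 2.665
vertex 2.235 0.226 4.004
vertex 1.853 0.387 2.469
endloop
endfacet
facet normal 0.855 0.493 -0.162
outer loop
vertex 1.794 1.056 4.2
vertex 2.235 0.226 4.004
vertex 1.411 1.216 2.665
endloop
endfacet
facet normal 0.734 -0.198 -0.650
outer loop
vertex -1.401 -3.929 2.243
vertex -1.854 -3.523 1.607
vertex -1.29 -3.067 2.105
endloop
endfacet
facet normal 0.354 0.103 0.930
outer loop
vertex -1.401 -3.929 2.243
vertex -1.29 -3.067 2.105
vertex -3.286 -3.137 2.873
endloop
endfacet
facet normal 0.734 -0.198 -0.650
outer loop
vertex -1.29 -3.067 2.105
vertex -1.854 -3.523 1.607
vertex -1.743 -2.661 1.469
endloop
endfacet
facet normal 0.145 0.878 0.457
outer loop
vertex -1.29 -3.067 2.105
vertex -1.743 -2.661 1.469
vertex -3.286 -3.137 2.873
endloop
endfacet
facet normal 0.734 -0.198 -0.649
outer loop
vertex -1.743 -2.661 1.469
vertex -1.854 -3.523 1.607
vertex -2.307 -3.118 0.971
endloop
endfacet
facet normal -0.477 0.847 -0.237
outer loop
vertex -1.743 -2.661 1.469
vertex -2.307 -3.118 0.971
vertex -3.286 -3.137 2.873
endloop
endfacet
facet normal 0.734 -0.198 -0.649
outer loop
vertex -2.307 -3.118 0.971
vertex -1.854 -3.523 1.607
vertex -2.418 -3.98 1.109
endloop
endfacet
facet normal -0.889 0.041 -0.457
outer loop
vertex -2.307 -3.118 0.971
vertex -2.418 -3.98 1.109
vertex -3.286 -3.137 2.873
endloop
endfacet
facet normal 0.734 -0.198 -0.649
outer loop
vertex -2.418 -3.98 1.109
vertex -1.854 -3.523 1.607
vertex -1.965 -4.385 1.745
endloop
endfacet
facet normal -0.679 -0.734 0.016
outer loop
vertex -2.418 -3.98 1.109
vertex -1.965 -4.385 1.745
vertex -3.286 -3.137 2.873
endloop
endfacet
facet normal 0.734 -0.198 -0.650
outer loop
vertex -1.965 -4.385 1.745
vertex -1.854 -3.523 1.607
vertex -1.401 -3.929 2.243
endloop
endfacet
facet normal -0.058 -0.703 0.709
outer loop
vertex -1.965 -4.385 1.745
vertex -1.401 -3.929 2.243
vertex -3.286 -3.137 2.873
endloop
endfacet

endsolid


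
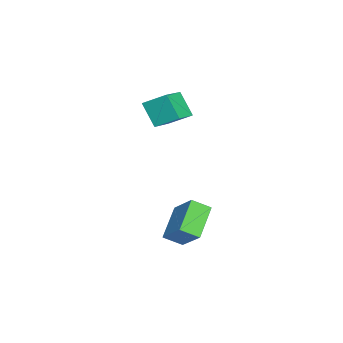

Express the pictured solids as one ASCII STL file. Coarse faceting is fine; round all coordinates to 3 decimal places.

solid 
facet normal -0.358 -0.418 0.835
outer loop
vertex -1.067 -0.916 3.599
vertex -2.815 -0.378 3.12
vertex -1.259 -2.176 2.886
endloop
endfacet
facet normal 0.924 -0.284 0.254
outer loop
vertex -0.665 -1.482 1.5
vertex -1.067 -0.916 3.599
vertex -1.259 -2.176 2.886
endloop
endfacet
facet normal -0.358 -0.418 0.835
outer loop
vertex -1.259 -2.176 2.886
vertex -2.815 -0.378 3.12
vertex -3.007 -1.638 2.407
endloop
endfacet
facet normal -0.132 -0.863 -0.488
outer loop
vertex -3.007 -1.638 2.407
vertex -0.665 -1.482 1.5
vertex -1.259 -2.176 2.886
endloop
endfacet
facet normal 0.132 0.863 0.488
outer loop
vertex -1.067 -0.916 3.599
vertex -2.221 0.316 1.734
vertex -2.815 -0.378 3.12
endloop
endfacet
facet normal 0.924 -0.284 0.254
outer loop
vertex -0.473 -0.222 2.213
vertex -1.067 -0.916 3.599
vertex -0.665 -1.482 1.5
endloop
endfacet
facet normal 0.132 0.863 0.488
outer loop
vertex -0.473 -0.222 2.213
vertex -2.221 0.316 1.734
vertex -1.067 -0.916 3.599
endloop
endfacet
facet normal -0.924 0.284 -0.254
outer loop
vertex -2.815 -0.378 3.12
vertex -2.221 0.316 1.734
vertex -3.007 -1.638 2.407
endloop
endfacet
facet normal -0.132 -0.863 -0.488
outer loop
vertex -2.413 -0.944 1.021
vertex -0.665 -1.482 1.5
vertex -3.007 -1.638 2.407
endloop
endfacet
facet normal -0.924 0.284 -0.254
outer loop
vertex -3.007 -1.638 2.407
vertex -2.221 0.316 1.734
vertex -2.413 -0.944 1.021
endloop
endfacet
facet normal 0.358 0.418 -0.835
outer loop
vertex -2.413 -0.944 1.021
vertex -0.473 -0.222 2.213
vertex -0.665 -1.482 1.5
endloop
endfacet
facet normal 0.358 0.418 -0.835
outer loop
vertex -2.221 0.316 1.734
vertex -0.473 -0.222 2.213
vertex -2.413 -0.944 1.021
endloop
endfacet
facet normal -0.767 0.211 0.606
outer loop
vertex 2.07 -0.237 -2.876
vertex 3.239 0.693 -1.719
vertex 1.877 0.726 -3.455
endloop
endfacet
facet normal -0.618 -0.492 -0.613
outer loop
vertex 3.481 0.287 -4.721
vertex 2.07 -0.237 -2.876
vertex 1.877 0.726 -3.455
endloop
endfacet
facet normal -0.767 0.210 0.606
outer loop
vertex 1.877 0.726 -3.455
vertex 3.239 0.693 -1.719
vertex 3.046 1.656 -2.297
endloop
endfacet
facet normal -0.169 0.845 -0.508
outer loop
vertex 3.046 1.656 -2.297
vertex 3.481 0.287 -4.721
vertex 1.877 0.726 -3.455
endloop
endfacet
facet normal 0.170 -0.845 0.508
outer loop
vertex 2.07 -0.237 -2.876
vertex 4.843 0.254 -2.985
vertex 3.239 0.693 -1.719
endloop
endfacet
facet normal -0.619 -0.492 -0.613
outer loop
vertex 3.674 -0.676 -4.143
vertex 2.07 -0.237 -2.876
vertex 3.481 0.287 -4.721
endloop
endfacet
facet normal 0.170 -0.845 0.507
outer loop
vertex 3.674 -0.676 -4.143
vertex 4.843 0.254 -2.985
vertex 2.07 -0.237 -2.876
endloop
endfacet
facet normal 0.618 0.492 0.613
outer loop
vertex 3.239 0.693 -1.719
vertex 4.843 0.254 -2.985
vertex 3.046 1.656 -2.297
endloop
endfacet
facet normal -0.170 0.845 -0.508
outer loop
vertex 4.65 1.217 -3.564
vertex 3.481 0.287 -4.721
vertex 3.046 1.656 -2.297
endloop
endfacet
facet normal 0.619 0.492 0.612
outer loop
vertex 3.046 1.656 -2.297
vertex 4.843 0.254 -2.985
vertex 4.65 1.217 -3.564
endloop
endfacet
facet normal 0.767 -0.210 -0.606
outer loop
vertex 4.65 1.217 -3.564
vertex 3.674 -0.676 -4.143
vertex 3.481 0.287 -4.721
endloop
endfacet
facet normal 0.767 -0.210 -0.606
outer loop
vertex 4.843 0.254 -2.985
vertex 3.674 -0.676 -4.143
vertex 4.65 1.217 -3.564
endloop
endfacet

endsolid


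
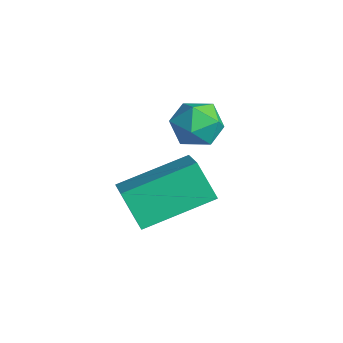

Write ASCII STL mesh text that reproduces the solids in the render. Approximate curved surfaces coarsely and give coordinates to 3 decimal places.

solid 
facet normal 0.358 0.869 0.341
outer loop
vertex 1.673 4.608 1.204
vertex 1.272 4.487 1.933
vertex 2.058 4.203 1.832
endloop
endfacet
facet normal 0.809 0.573 -0.127
outer loop
vertex 1.673 4.608 1.204
vertex 2.058 4.203 1.832
vertex 2.133 3.923 1.043
endloop
endfacet
facet normal 0.462 0.485 -0.743
outer loop
vertex 1.673 4.608 1.204
vertex 2.133 3.923 1.043
vertex 1.395 4.033 0.656
endloop
endfacet
facet normal -0.204 0.725 -0.658
outer loop
vertex 1.673 4.608 1.204
vertex 1.395 4.033 0.656
vertex 0.862 4.382 1.206
endloop
endfacet
facet normal -0.268 0.963 0.012
outer loop
vertex 1.673 4.608 1.204
vertex 0.862 4.382 1.206
vertex 1.272 4.487 1.933
endloop
endfacet
facet normal 0.990 -0.071 0.119
outer loop
vertex 2.133 3.923 1.043
vertex 2.058 4.203 1.832
vertex 2.018 3.378 1.674
endloop
endfacet
facet normal 0.260 0.408 0.875
outer loop
vertex 2.058 4.203 1.832
vertex 1.272 4.487 1.933
vertex 1.485 3.727 2.224
endloop
endfacet
facet normal -0.754 0.558 0.345
outer loop
vertex 1.272 4.487 1.933
vertex 0.862 4.382 1.206
vertex 0.747 3.837 1.837
endloop
endfacet
facet normal -0.650 0.173 -0.740
outer loop
vertex 0.862 4.382 1.206
vertex 1.395 4.033 0.656
vertex 0.822 3.557 1.048
endloop
endfacet
facet normal 0.428 -0.216 -0.878
outer loop
vertex 1.395 4.033 0.656
vertex 2.133 3.923 1.043
vertex 1.608 3.273 0.947
endloop
endfacet
facet normal 0.204 -0.725 0.658
outer loop
vertex 1.207 3.152 1.676
vertex 2.018 3.378 1.674
vertex 1.485 3.727 2.224
endloop
endfacet
facet normal -0.462 -0.485 0.743
outer loop
vertex 1.207 3.152 1.676
vertex 1.485 3.727 2.224
vertex 0.747 3.837 1.837
endloop
endfacet
facet normal -0.809 -0.573 0.127
outer loop
vertex 1.207 3.152 1.676
vertex 0.747 3.837 1.837
vertex 0.822 3.557 1.048
endloop
endfacet
facet normal -0.358 -0.869 -0.341
outer loop
vertex 1.207 3.152 1.676
vertex 0.822 3.557 1.048
vertex 1.608 3.273 0.947
endloop
endfacet
facet normal 0.268 -0.963 -0.012
outer loop
vertex 1.207 3.152 1.676
vertex 1.608 3.273 0.947
vertex 2.018 3.378 1.674
endloop
endfacet
facet normal 0.650 -0.173 0.740
outer loop
vertex 1.485 3.727 2.224
vertex 2.018 3.378 1.674
vertex 2.058 4.203 1.832
endloop
endfacet
facet normal -0.428 0.216 0.878
outer loop
vertex 0.747 3.837 1.837
vertex 1.485 3.727 2.224
vertex 1.272 4.487 1.933
endloop
endfacet
facet normal -0.990 0.071 -0.119
outer loop
vertex 0.822 3.557 1.048
vertex 0.747 3.837 1.837
vertex 0.862 4.382 1.206
endloop
endfacet
facet normal -0.260 -0.408 -0.875
outer loop
vertex 1.608 3.273 0.947
vertex 0.822 3.557 1.048
vertex 1.395 4.033 0.656
endloop
endfacet
facet normal 0.754 -0.558 -0.345
outer loop
vertex 2.018 3.378 1.674
vertex 1.608 3.273 0.947
vertex 2.133 3.923 1.043
endloop
endfacet
facet normal -0.788 0.317 -0.528
outer loop
vertex 2.559 0.812 0.936
vertex 2.912 2.803 1.605
vertex 3.282 1.007 -0.027
endloop
endfacet
facet normal -0.166 -0.935 -0.314
outer loop
vertex 4.748 0.417 0.955
vertex 2.559 0.812 0.936
vertex 3.282 1.007 -0.027
endloop
endfacet
facet normal -0.788 0.317 -0.528
outer loop
vertex 3.282 1.007 -0.027
vertex 2.912 2.803 1.605
vertex 3.636 2.998 0.642
endloop
endfacet
facet normal 0.593 0.160 -0.789
outer loop
vertex 3.636 2.998 0.642
vertex 4.748 0.417 0.955
vertex 3.282 1.007 -0.027
endloop
endfacet
facet normal -0.593 -0.160 0.789
outer loop
vertex 2.559 0.812 0.936
vertex 4.378 2.213 2.587
vertex 2.912 2.803 1.605
endloop
endfacet
facet normal -0.166 -0.935 -0.314
outer loop
vertex 4.024 0.222 1.918
vertex 2.559 0.812 0.936
vertex 4.748 0.417 0.955
endloop
endfacet
facet normal -0.593 -0.160 0.789
outer loop
vertex 4.024 0.222 1.918
vertex 4.378 2.213 2.587
vertex 2.559 0.812 0.936
endloop
endfacet
facet normal 0.166 0.935 0.314
outer loop
vertex 2.912 2.803 1.605
vertex 4.378 2.213 2.587
vertex 3.636 2.998 0.642
endloop
endfacet
facet normal 0.593 0.160 -0.789
outer loop
vertex 5.101 2.408 1.624
vertex 4.748 0.417 0.955
vertex 3.636 2.998 0.642
endloop
endfacet
facet normal 0.166 0.935 0.314
outer loop
vertex 3.636 2.998 0.642
vertex 4.378 2.213 2.587
vertex 5.101 2.408 1.624
endloop
endfacet
facet normal 0.788 -0.317 0.528
outer loop
vertex 5.101 2.408 1.624
vertex 4.024 0.222 1.918
vertex 4.748 0.417 0.955
endloop
endfacet
facet normal 0.788 -0.317 0.527
outer loop
vertex 4.378 2.213 2.587
vertex 4.024 0.222 1.918
vertex 5.101 2.408 1.624
endloop
endfacet

endsolid


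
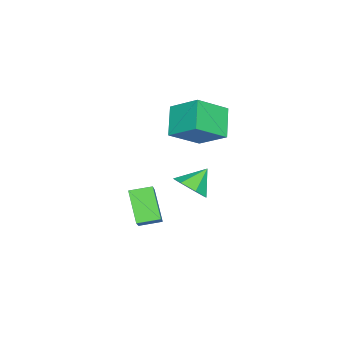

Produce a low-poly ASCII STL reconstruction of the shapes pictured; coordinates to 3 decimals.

solid 
facet normal 0.676 -0.322 -0.663
outer loop
vertex -1.888 -0.583 -3.191
vertex -2.623 -1.227 -3.627
vertex -2.388 -0.214 -3.88
endloop
endfacet
facet normal 0.066 0.899 0.434
outer loop
vertex -1.888 -0.583 -3.191
vertex -2.388 -0.214 -3.88
vertex -3.657 -0.733 -2.613
endloop
endfacet
facet normal 0.675 -0.322 -0.664
outer loop
vertex -2.388 -0.214 -3.88
vertex -2.623 -1.227 -3.627
vertex -3.066 -0.607 -4.379
endloop
endfacet
facet normal -0.451 0.888 -0.087
outer loop
vertex -2.388 -0.214 -3.88
vertex -3.066 -0.607 -4.379
vertex -3.657 -0.733 -2.613
endloop
endfacet
facet normal 0.676 -0.322 -0.663
outer loop
vertex -3.066 -0.607 -4.379
vertex -2.623 -1.227 -3.627
vertex -3.41 -1.467 -4.312
endloop
endfacet
facet normal -0.899 0.338 -0.277
outer loop
vertex -3.066 -0.607 -4.379
vertex -3.41 -1.467 -4.312
vertex -3.657 -0.733 -2.613
endloop
endfacet
facet normal 0.676 -0.322 -0.663
outer loop
vertex -3.41 -1.467 -4.312
vertex -2.623 -1.227 -3.627
vertex -3.161 -2.146 -3.729
endloop
endfacet
facet normal -0.941 -0.337 0.009
outer loop
vertex -3.41 -1.467 -4.312
vertex -3.161 -2.146 -3.729
vertex -3.657 -0.733 -2.613
endloop
endfacet
facet normal 0.676 -0.322 -0.663
outer loop
vertex -3.161 -2.146 -3.729
vertex -2.623 -1.227 -3.627
vertex -2.508 -2.132 -3.07
endloop
endfacet
facet normal -0.546 -0.629 0.554
outer loop
vertex -3.161 -2.146 -3.729
vertex -2.508 -2.132 -3.07
vertex -3.657 -0.733 -2.613
endloop
endfacet
facet normal 0.676 -0.322 -0.663
outer loop
vertex -2.508 -2.132 -3.07
vertex -2.623 -1.227 -3.627
vertex -1.941 -1.437 -2.83
endloop
endfacet
facet normal -0.011 -0.319 0.948
outer loop
vertex -2.508 -2.132 -3.07
vertex -1.941 -1.437 -2.83
vertex -3.657 -0.733 -2.613
endloop
endfacet
facet normal 0.676 -0.322 -0.663
outer loop
vertex -1.941 -1.437 -2.83
vertex -2.623 -1.227 -3.627
vertex -1.888 -0.583 -3.191
endloop
endfacet
facet normal 0.262 0.362 0.895
outer loop
vertex -1.941 -1.437 -2.83
vertex -1.888 -0.583 -3.191
vertex -3.657 -0.733 -2.613
endloop
endfacet
facet normal -0.723 -0.286 0.628
outer loop
vertex -3.169 -1.092 2.734
vertex -4.609 -0.029 1.561
vertex -3.484 -2.755 1.614
endloop
endfacet
facet normal 0.673 -0.496 0.548
outer loop
vertex -2.111 -2.211 0.419
vertex -3.169 -1.092 2.734
vertex -3.484 -2.755 1.614
endloop
endfacet
facet normal -0.723 -0.286 0.629
outer loop
vertex -3.484 -2.755 1.614
vertex -4.609 -0.029 1.561
vertex -4.925 -1.692 0.441
endloop
endfacet
facet normal -0.155 -0.819 -0.552
outer loop
vertex -4.925 -1.692 0.441
vertex -2.111 -2.211 0.419
vertex -3.484 -2.755 1.614
endloop
endfacet
facet normal 0.155 0.819 0.552
outer loop
vertex -3.169 -1.092 2.734
vertex -3.236 0.515 0.366
vertex -4.609 -0.029 1.561
endloop
endfacet
facet normal 0.673 -0.497 0.548
outer loop
vertex -1.795 -0.548 1.539
vertex -3.169 -1.092 2.734
vertex -2.111 -2.211 0.419
endloop
endfacet
facet normal 0.155 0.819 0.552
outer loop
vertex -1.795 -0.548 1.539
vertex -3.236 0.515 0.366
vertex -3.169 -1.092 2.734
endloop
endfacet
facet normal -0.673 0.497 -0.548
outer loop
vertex -4.609 -0.029 1.561
vertex -3.236 0.515 0.366
vertex -4.925 -1.692 0.441
endloop
endfacet
facet normal -0.155 -0.819 -0.552
outer loop
vertex -3.551 -1.148 -0.754
vertex -2.111 -2.211 0.419
vertex -4.925 -1.692 0.441
endloop
endfacet
facet normal -0.673 0.497 -0.548
outer loop
vertex -4.925 -1.692 0.441
vertex -3.236 0.515 0.366
vertex -3.551 -1.148 -0.754
endloop
endfacet
facet normal 0.723 0.286 -0.629
outer loop
vertex -3.551 -1.148 -0.754
vertex -1.795 -0.548 1.539
vertex -2.111 -2.211 0.419
endloop
endfacet
facet normal 0.723 0.286 -0.629
outer loop
vertex -3.236 0.515 0.366
vertex -1.795 -0.548 1.539
vertex -3.551 -1.148 -0.754
endloop
endfacet
facet normal -0.493 -0.455 0.741
outer loop
vertex 2.416 -2.223 -0.888
vertex 1.797 -1.206 -0.675
vertex 0.981 -2.82 -2.209
endloop
endfacet
facet normal 0.512 -0.841 -0.176
outer loop
vertex 1.963 -1.914 -3.685
vertex 2.416 -2.223 -0.888
vertex 0.981 -2.82 -2.209
endloop
endfacet
facet normal -0.494 -0.455 0.741
outer loop
vertex 0.981 -2.82 -2.209
vertex 1.797 -1.206 -0.675
vertex 0.362 -1.802 -1.997
endloop
endfacet
facet normal -0.703 -0.293 -0.648
outer loop
vertex 0.362 -1.802 -1.997
vertex 1.963 -1.914 -3.685
vertex 0.981 -2.82 -2.209
endloop
endfacet
facet normal 0.704 0.293 0.648
outer loop
vertex 2.416 -2.223 -0.888
vertex 2.779 -0.3 -2.151
vertex 1.797 -1.206 -0.675
endloop
endfacet
facet normal 0.511 -0.841 -0.176
outer loop
vertex 3.398 -1.318 -2.363
vertex 2.416 -2.223 -0.888
vertex 1.963 -1.914 -3.685
endloop
endfacet
facet normal 0.703 0.293 0.648
outer loop
vertex 3.398 -1.318 -2.363
vertex 2.779 -0.3 -2.151
vertex 2.416 -2.223 -0.888
endloop
endfacet
facet normal -0.511 0.841 0.176
outer loop
vertex 1.797 -1.206 -0.675
vertex 2.779 -0.3 -2.151
vertex 0.362 -1.802 -1.997
endloop
endfacet
facet normal -0.703 -0.292 -0.648
outer loop
vertex 1.344 -0.897 -3.472
vertex 1.963 -1.914 -3.685
vertex 0.362 -1.802 -1.997
endloop
endfacet
facet normal -0.512 0.841 0.176
outer loop
vertex 0.362 -1.802 -1.997
vertex 2.779 -0.3 -2.151
vertex 1.344 -0.897 -3.472
endloop
endfacet
facet normal 0.493 0.456 -0.741
outer loop
vertex 1.344 -0.897 -3.472
vertex 3.398 -1.318 -2.363
vertex 1.963 -1.914 -3.685
endloop
endfacet
facet normal 0.494 0.455 -0.742
outer loop
vertex 2.779 -0.3 -2.151
vertex 3.398 -1.318 -2.363
vertex 1.344 -0.897 -3.472
endloop
endfacet

endsolid


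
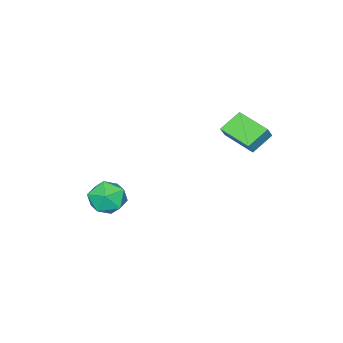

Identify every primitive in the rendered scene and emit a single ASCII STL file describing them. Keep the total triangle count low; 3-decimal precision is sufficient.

solid 
facet normal -0.815 0.233 0.531
outer loop
vertex 0.033 2.476 3.708
vertex 0.354 4.407 3.355
vertex -0.44 2.425 3.004
endloop
endfacet
facet normal -0.160 -0.971 0.178
outer loop
vertex 0.726 2.093 2.245
vertex 0.033 2.476 3.708
vertex -0.44 2.425 3.004
endloop
endfacet
facet normal -0.815 0.233 0.530
outer loop
vertex -0.44 2.425 3.004
vertex 0.354 4.407 3.355
vertex -0.119 4.357 2.65
endloop
endfacet
facet normal -0.556 -0.059 -0.829
outer loop
vertex -0.119 4.357 2.65
vertex 0.726 2.093 2.245
vertex -0.44 2.425 3.004
endloop
endfacet
facet normal 0.556 0.059 0.829
outer loop
vertex 0.033 2.476 3.708
vertex 1.52 4.075 2.596
vertex 0.354 4.407 3.355
endloop
endfacet
facet normal -0.162 -0.971 0.177
outer loop
vertex 1.199 2.143 2.95
vertex 0.033 2.476 3.708
vertex 0.726 2.093 2.245
endloop
endfacet
facet normal 0.556 0.060 0.829
outer loop
vertex 1.199 2.143 2.95
vertex 1.52 4.075 2.596
vertex 0.033 2.476 3.708
endloop
endfacet
facet normal 0.161 0.971 -0.177
outer loop
vertex 0.354 4.407 3.355
vertex 1.52 4.075 2.596
vertex -0.119 4.357 2.65
endloop
endfacet
facet normal -0.556 -0.059 -0.829
outer loop
vertex 1.047 4.024 1.892
vertex 0.726 2.093 2.245
vertex -0.119 4.357 2.65
endloop
endfacet
facet normal 0.161 0.971 -0.179
outer loop
vertex -0.119 4.357 2.65
vertex 1.52 4.075 2.596
vertex 1.047 4.024 1.892
endloop
endfacet
facet normal 0.815 -0.232 -0.530
outer loop
vertex 1.047 4.024 1.892
vertex 1.199 2.143 2.95
vertex 0.726 2.093 2.245
endloop
endfacet
facet normal 0.815 -0.233 -0.531
outer loop
vertex 1.52 4.075 2.596
vertex 1.199 2.143 2.95
vertex 1.047 4.024 1.892
endloop
endfacet
facet normal 0.238 0.859 0.453
outer loop
vertex 4.172 -1.888 -3.023
vertex 3.483 -2.177 -2.113
vertex 4.618 -2.49 -2.115
endloop
endfacet
facet normal 0.773 0.633 0.040
outer loop
vertex 4.172 -1.888 -3.023
vertex 4.618 -2.49 -2.115
vertex 4.914 -2.782 -3.217
endloop
endfacet
facet normal 0.527 0.573 -0.628
outer loop
vertex 4.172 -1.888 -3.023
vertex 4.914 -2.782 -3.217
vertex 3.961 -2.65 -3.896
endloop
endfacet
facet normal -0.161 0.763 -0.627
outer loop
vertex 4.172 -1.888 -3.023
vertex 3.961 -2.65 -3.896
vertex 3.077 -2.276 -3.214
endloop
endfacet
facet normal -0.340 0.940 0.041
outer loop
vertex 4.172 -1.888 -3.023
vertex 3.077 -2.276 -3.214
vertex 3.483 -2.177 -2.113
endloop
endfacet
facet normal 0.964 -0.017 0.264
outer loop
vertex 4.914 -2.782 -3.217
vertex 4.618 -2.49 -2.115
vertex 4.683 -3.624 -2.426
endloop
endfacet
facet normal 0.098 0.349 0.932
outer loop
vertex 4.618 -2.49 -2.115
vertex 3.483 -2.177 -2.113
vertex 3.799 -3.25 -1.744
endloop
endfacet
facet normal -0.837 0.479 0.265
outer loop
vertex 3.483 -2.177 -2.113
vertex 3.077 -2.276 -3.214
vertex 2.846 -3.118 -2.423
endloop
endfacet
facet normal -0.547 0.192 -0.815
outer loop
vertex 3.077 -2.276 -3.214
vertex 3.961 -2.65 -3.896
vertex 3.142 -3.41 -3.525
endloop
endfacet
facet normal 0.566 -0.114 -0.817
outer loop
vertex 3.961 -2.65 -3.896
vertex 4.914 -2.782 -3.217
vertex 4.277 -3.723 -3.527
endloop
endfacet
facet normal 0.161 -0.763 0.627
outer loop
vertex 3.588 -4.012 -2.617
vertex 4.683 -3.624 -2.426
vertex 3.799 -3.25 -1.744
endloop
endfacet
facet normal -0.527 -0.573 0.628
outer loop
vertex 3.588 -4.012 -2.617
vertex 3.799 -3.25 -1.744
vertex 2.846 -3.118 -2.423
endloop
endfacet
facet normal -0.773 -0.633 -0.040
outer loop
vertex 3.588 -4.012 -2.617
vertex 2.846 -3.118 -2.423
vertex 3.142 -3.41 -3.525
endloop
endfacet
facet normal -0.238 -0.859 -0.453
outer loop
vertex 3.588 -4.012 -2.617
vertex 3.142 -3.41 -3.525
vertex 4.277 -3.723 -3.527
endloop
endfacet
facet normal 0.340 -0.940 -0.041
outer loop
vertex 3.588 -4.012 -2.617
vertex 4.277 -3.723 -3.527
vertex 4.683 -3.624 -2.426
endloop
endfacet
facet normal 0.547 -0.192 0.815
outer loop
vertex 3.799 -3.25 -1.744
vertex 4.683 -3.624 -2.426
vertex 4.618 -2.49 -2.115
endloop
endfacet
facet normal -0.566 0.114 0.817
outer loop
vertex 2.846 -3.118 -2.423
vertex 3.799 -3.25 -1.744
vertex 3.483 -2.177 -2.113
endloop
endfacet
facet normal -0.964 0.017 -0.264
outer loop
vertex 3.142 -3.41 -3.525
vertex 2.846 -3.118 -2.423
vertex 3.077 -2.276 -3.214
endloop
endfacet
facet normal -0.098 -0.349 -0.932
outer loop
vertex 4.277 -3.723 -3.527
vertex 3.142 -3.41 -3.525
vertex 3.961 -2.65 -3.896
endloop
endfacet
facet normal 0.837 -0.479 -0.265
outer loop
vertex 4.683 -3.624 -2.426
vertex 4.277 -3.723 -3.527
vertex 4.914 -2.782 -3.217
endloop
endfacet

endsolid


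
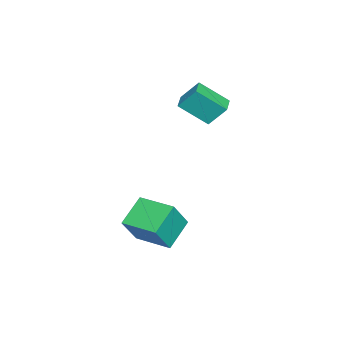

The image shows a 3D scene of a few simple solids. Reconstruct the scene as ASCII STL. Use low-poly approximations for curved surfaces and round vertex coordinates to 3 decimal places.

solid 
facet normal -0.447 0.227 -0.865
outer loop
vertex 0.437 0.051 -3.874
vertex 1.045 2.03 -3.668
vertex 2.001 -0.335 -4.784
endloop
endfacet
facet normal -0.292 -0.951 -0.099
outer loop
vertex 2.855 -0.77 -3.132
vertex 0.437 0.051 -3.874
vertex 2.001 -0.335 -4.784
endloop
endfacet
facet normal -0.447 0.227 -0.865
outer loop
vertex 2.001 -0.335 -4.784
vertex 1.045 2.03 -3.668
vertex 2.609 1.644 -4.578
endloop
endfacet
facet normal 0.845 -0.209 -0.492
outer loop
vertex 2.609 1.644 -4.578
vertex 2.855 -0.77 -3.132
vertex 2.001 -0.335 -4.784
endloop
endfacet
facet normal -0.845 0.209 0.492
outer loop
vertex 0.437 0.051 -3.874
vertex 1.899 1.595 -2.016
vertex 1.045 2.03 -3.668
endloop
endfacet
facet normal -0.292 -0.951 -0.099
outer loop
vertex 1.291 -0.384 -2.222
vertex 0.437 0.051 -3.874
vertex 2.855 -0.77 -3.132
endloop
endfacet
facet normal -0.845 0.209 0.492
outer loop
vertex 1.291 -0.384 -2.222
vertex 1.899 1.595 -2.016
vertex 0.437 0.051 -3.874
endloop
endfacet
facet normal 0.292 0.951 0.099
outer loop
vertex 1.045 2.03 -3.668
vertex 1.899 1.595 -2.016
vertex 2.609 1.644 -4.578
endloop
endfacet
facet normal 0.845 -0.209 -0.492
outer loop
vertex 3.463 1.209 -2.926
vertex 2.855 -0.77 -3.132
vertex 2.609 1.644 -4.578
endloop
endfacet
facet normal 0.292 0.951 0.099
outer loop
vertex 2.609 1.644 -4.578
vertex 1.899 1.595 -2.016
vertex 3.463 1.209 -2.926
endloop
endfacet
facet normal 0.447 -0.227 0.865
outer loop
vertex 3.463 1.209 -2.926
vertex 1.291 -0.384 -2.222
vertex 2.855 -0.77 -3.132
endloop
endfacet
facet normal 0.447 -0.227 0.865
outer loop
vertex 1.899 1.595 -2.016
vertex 1.291 -0.384 -2.222
vertex 3.463 1.209 -2.926
endloop
endfacet
facet normal -0.985 -0.173 0.023
outer loop
vertex -3.561 1.04 3.492
vertex -3.857 2.566 2.282
vertex -3.427 0.121 2.301
endloop
endfacet
facet normal 0.151 -0.774 0.614
outer loop
vertex -2.443 0.294 2.278
vertex -3.561 1.04 3.492
vertex -3.427 0.121 2.301
endloop
endfacet
facet normal -0.985 -0.173 0.024
outer loop
vertex -3.427 0.121 2.301
vertex -3.857 2.566 2.282
vertex -3.724 1.647 1.091
endloop
endfacet
facet normal 0.088 -0.608 -0.789
outer loop
vertex -3.724 1.647 1.091
vertex -2.443 0.294 2.278
vertex -3.427 0.121 2.301
endloop
endfacet
facet normal -0.089 0.608 0.789
outer loop
vertex -3.561 1.04 3.492
vertex -2.873 2.739 2.259
vertex -3.857 2.566 2.282
endloop
endfacet
facet normal 0.150 -0.775 0.614
outer loop
vertex -2.576 1.213 3.469
vertex -3.561 1.04 3.492
vertex -2.443 0.294 2.278
endloop
endfacet
facet normal -0.088 0.608 0.789
outer loop
vertex -2.576 1.213 3.469
vertex -2.873 2.739 2.259
vertex -3.561 1.04 3.492
endloop
endfacet
facet normal -0.151 0.774 -0.614
outer loop
vertex -3.857 2.566 2.282
vertex -2.873 2.739 2.259
vertex -3.724 1.647 1.091
endloop
endfacet
facet normal 0.088 -0.608 -0.789
outer loop
vertex -2.739 1.82 1.068
vertex -2.443 0.294 2.278
vertex -3.724 1.647 1.091
endloop
endfacet
facet normal -0.150 0.774 -0.615
outer loop
vertex -3.724 1.647 1.091
vertex -2.873 2.739 2.259
vertex -2.739 1.82 1.068
endloop
endfacet
facet normal 0.985 0.173 -0.023
outer loop
vertex -2.739 1.82 1.068
vertex -2.576 1.213 3.469
vertex -2.443 0.294 2.278
endloop
endfacet
facet normal 0.985 0.173 -0.023
outer loop
vertex -2.873 2.739 2.259
vertex -2.576 1.213 3.469
vertex -2.739 1.82 1.068
endloop
endfacet

endsolid


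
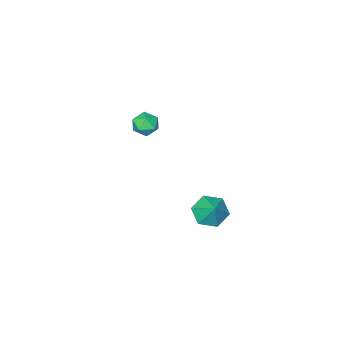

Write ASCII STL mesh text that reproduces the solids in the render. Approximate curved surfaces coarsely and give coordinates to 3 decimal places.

solid 
facet normal -0.189 0.746 0.639
outer loop
vertex -3.548 -2.723 0.429
vertex -4.135 -3.164 0.77
vertex -3.377 -3.212 1.051
endloop
endfacet
facet normal 0.497 0.743 0.448
outer loop
vertex -3.548 -2.723 0.429
vertex -3.377 -3.212 1.051
vertex -2.872 -3.17 0.42
endloop
endfacet
facet normal 0.530 0.806 -0.264
outer loop
vertex -3.548 -2.723 0.429
vertex -2.872 -3.17 0.42
vertex -3.318 -3.097 -0.252
endloop
endfacet
facet normal -0.137 0.848 -0.512
outer loop
vertex -3.548 -2.723 0.429
vertex -3.318 -3.097 -0.252
vertex -4.098 -3.093 -0.036
endloop
endfacet
facet normal -0.583 0.811 0.045
outer loop
vertex -3.548 -2.723 0.429
vertex -4.098 -3.093 -0.036
vertex -4.135 -3.164 0.77
endloop
endfacet
facet normal 0.772 0.110 0.626
outer loop
vertex -2.872 -3.17 0.42
vertex -3.377 -3.212 1.051
vertex -3.042 -3.887 0.756
endloop
endfacet
facet normal -0.339 0.115 0.934
outer loop
vertex -3.377 -3.212 1.051
vertex -4.135 -3.164 0.77
vertex -3.822 -3.883 0.972
endloop
endfacet
facet normal -0.975 0.219 -0.025
outer loop
vertex -4.135 -3.164 0.77
vertex -4.098 -3.093 -0.036
vertex -4.268 -3.81 0.3
endloop
endfacet
facet normal -0.255 0.278 -0.926
outer loop
vertex -4.098 -3.093 -0.036
vertex -3.318 -3.097 -0.252
vertex -3.763 -3.768 -0.331
endloop
endfacet
facet normal 0.825 0.212 -0.524
outer loop
vertex -3.318 -3.097 -0.252
vertex -2.872 -3.17 0.42
vertex -3.005 -3.816 -0.05
endloop
endfacet
facet normal 0.137 -0.848 0.512
outer loop
vertex -3.592 -4.257 0.291
vertex -3.042 -3.887 0.756
vertex -3.822 -3.883 0.972
endloop
endfacet
facet normal -0.530 -0.806 0.264
outer loop
vertex -3.592 -4.257 0.291
vertex -3.822 -3.883 0.972
vertex -4.268 -3.81 0.3
endloop
endfacet
facet normal -0.497 -0.743 -0.448
outer loop
vertex -3.592 -4.257 0.291
vertex -4.268 -3.81 0.3
vertex -3.763 -3.768 -0.331
endloop
endfacet
facet normal 0.189 -0.746 -0.639
outer loop
vertex -3.592 -4.257 0.291
vertex -3.763 -3.768 -0.331
vertex -3.005 -3.816 -0.05
endloop
endfacet
facet normal 0.583 -0.811 -0.045
outer loop
vertex -3.592 -4.257 0.291
vertex -3.005 -3.816 -0.05
vertex -3.042 -3.887 0.756
endloop
endfacet
facet normal 0.255 -0.278 0.926
outer loop
vertex -3.822 -3.883 0.972
vertex -3.042 -3.887 0.756
vertex -3.377 -3.212 1.051
endloop
endfacet
facet normal -0.825 -0.212 0.524
outer loop
vertex -4.268 -3.81 0.3
vertex -3.822 -3.883 0.972
vertex -4.135 -3.164 0.77
endloop
endfacet
facet normal -0.772 -0.110 -0.626
outer loop
vertex -3.763 -3.768 -0.331
vertex -4.268 -3.81 0.3
vertex -4.098 -3.093 -0.036
endloop
endfacet
facet normal 0.339 -0.115 -0.934
outer loop
vertex -3.005 -3.816 -0.05
vertex -3.763 -3.768 -0.331
vertex -3.318 -3.097 -0.252
endloop
endfacet
facet normal 0.975 -0.219 0.025
outer loop
vertex -3.042 -3.887 0.756
vertex -3.005 -3.816 -0.05
vertex -2.872 -3.17 0.42
endloop
endfacet
facet normal -0.321 -0.622 -0.714
outer loop
vertex -1.225 2.709 -1.213
vertex -1.935 3.331 -1.436
vertex -1.075 3.397 -1.88
endloop
endfacet
facet normal 0.957 0.065 0.282
outer loop
vertex -1.225 2.709 -1.213
vertex -1.075 3.397 -1.88
vertex -1.525 4.129 -0.524
endloop
endfacet
facet normal -0.320 -0.624 -0.713
outer loop
vertex -1.075 3.397 -1.88
vertex -1.935 3.331 -1.436
vertex -1.785 4.018 -2.104
endloop
endfacet
facet normal 0.678 0.717 -0.162
outer loop
vertex -1.075 3.397 -1.88
vertex -1.785 4.018 -2.104
vertex -1.525 4.129 -0.524
endloop
endfacet
facet normal -0.321 -0.623 -0.713
outer loop
vertex -1.785 4.018 -2.104
vertex -1.935 3.331 -1.436
vertex -2.645 3.953 -1.66
endloop
endfacet
facet normal -0.102 0.993 -0.053
outer loop
vertex -1.785 4.018 -2.104
vertex -2.645 3.953 -1.66
vertex -1.525 4.129 -0.524
endloop
endfacet
facet normal -0.320 -0.623 -0.714
outer loop
vertex -2.645 3.953 -1.66
vertex -1.935 3.331 -1.436
vertex -2.795 3.265 -0.993
endloop
endfacet
facet normal -0.606 0.618 0.501
outer loop
vertex -2.645 3.953 -1.66
vertex -2.795 3.265 -0.993
vertex -1.525 4.129 -0.524
endloop
endfacet
facet normal -0.320 -0.623 -0.714
outer loop
vertex -2.795 3.265 -0.993
vertex -1.935 3.331 -1.436
vertex -2.085 2.644 -0.769
endloop
endfacet
facet normal -0.327 -0.033 0.945
outer loop
vertex -2.795 3.265 -0.993
vertex -2.085 2.644 -0.769
vertex -1.525 4.129 -0.524
endloop
endfacet
facet normal -0.321 -0.623 -0.714
outer loop
vertex -2.085 2.644 -0.769
vertex -1.935 3.331 -1.436
vertex -1.225 2.709 -1.213
endloop
endfacet
facet normal 0.455 -0.309 0.835
outer loop
vertex -2.085 2.644 -0.769
vertex -1.225 2.709 -1.213
vertex -1.525 4.129 -0.524
endloop
endfacet

endsolid


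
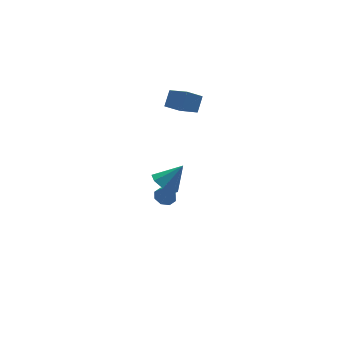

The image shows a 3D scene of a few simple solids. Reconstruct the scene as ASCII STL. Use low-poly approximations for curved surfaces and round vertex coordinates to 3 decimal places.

solid 
facet normal -0.653 0.079 -0.753
outer loop
vertex -1.122 -0.883 0.962
vertex -1.574 -0.394 1.405
vertex -0.969 -0.295 0.891
endloop
endfacet
facet normal 0.936 -0.271 -0.227
outer loop
vertex -1.122 -0.883 0.962
vertex -0.969 -0.295 0.891
vertex -0.646 -0.506 2.475
endloop
endfacet
facet normal -0.653 0.079 -0.753
outer loop
vertex -0.969 -0.295 0.891
vertex -1.574 -0.394 1.405
vertex -1.17 0.236 1.121
endloop
endfacet
facet normal 0.907 0.400 -0.132
outer loop
vertex -0.969 -0.295 0.891
vertex -1.17 0.236 1.121
vertex -0.646 -0.506 2.475
endloop
endfacet
facet normal -0.653 0.079 -0.753
outer loop
vertex -1.17 0.236 1.121
vertex -1.574 -0.394 1.405
vertex -1.608 0.397 1.518
endloop
endfacet
facet normal 0.522 0.817 0.245
outer loop
vertex -1.17 0.236 1.121
vertex -1.608 0.397 1.518
vertex -0.646 -0.506 2.475
endloop
endfacet
facet normal -0.652 0.080 -0.754
outer loop
vertex -1.608 0.397 1.518
vertex -1.574 -0.394 1.405
vertex -2.026 0.095 1.848
endloop
endfacet
facet normal 0.009 0.732 0.681
outer loop
vertex -1.608 0.397 1.518
vertex -2.026 0.095 1.848
vertex -0.646 -0.506 2.475
endloop
endfacet
facet normal -0.653 0.079 -0.753
outer loop
vertex -2.026 0.095 1.848
vertex -1.574 -0.394 1.405
vertex -2.179 -0.493 1.919
endloop
endfacet
facet normal -0.333 0.198 0.922
outer loop
vertex -2.026 0.095 1.848
vertex -2.179 -0.493 1.919
vertex -0.646 -0.506 2.475
endloop
endfacet
facet normal -0.653 0.078 -0.753
outer loop
vertex -2.179 -0.493 1.919
vertex -1.574 -0.394 1.405
vertex -1.977 -1.024 1.689
endloop
endfacet
facet normal -0.304 -0.474 0.827
outer loop
vertex -2.179 -0.493 1.919
vertex -1.977 -1.024 1.689
vertex -0.646 -0.506 2.475
endloop
endfacet
facet normal -0.653 0.079 -0.753
outer loop
vertex -1.977 -1.024 1.689
vertex -1.574 -0.394 1.405
vertex -1.539 -1.185 1.292
endloop
endfacet
facet normal 0.081 -0.890 0.450
outer loop
vertex -1.977 -1.024 1.689
vertex -1.539 -1.185 1.292
vertex -0.646 -0.506 2.475
endloop
endfacet
facet normal -0.653 0.079 -0.753
outer loop
vertex -1.539 -1.185 1.292
vertex -1.574 -0.394 1.405
vertex -1.122 -0.883 0.962
endloop
endfacet
facet normal 0.594 -0.805 0.014
outer loop
vertex -1.539 -1.185 1.292
vertex -1.122 -0.883 0.962
vertex -0.646 -0.506 2.475
endloop
endfacet
facet normal -0.124 0.412 -0.903
outer loop
vertex 0.93 3.379 -3.451
vertex 0.326 3.368 -3.373
vertex 0.769 3.769 -3.251
endloop
endfacet
facet normal 0.922 0.215 0.322
outer loop
vertex 0.93 3.379 -3.451
vertex 0.769 3.769 -3.251
vertex 0.534 2.672 -1.847
endloop
endfacet
facet normal -0.125 0.412 -0.902
outer loop
vertex 0.769 3.769 -3.251
vertex 0.326 3.368 -3.373
vertex 0.348 3.924 -3.122
endloop
endfacet
facet normal 0.432 0.674 0.599
outer loop
vertex 0.769 3.769 -3.251
vertex 0.348 3.924 -3.122
vertex 0.534 2.672 -1.847
endloop
endfacet
facet normal -0.123 0.412 -0.903
outer loop
vertex 0.348 3.924 -3.122
vertex 0.326 3.368 -3.373
vertex -0.086 3.753 -3.141
endloop
endfacet
facet normal -0.291 0.661 0.692
outer loop
vertex 0.348 3.924 -3.122
vertex -0.086 3.753 -3.141
vertex 0.534 2.672 -1.847
endloop
endfacet
facet normal -0.124 0.412 -0.903
outer loop
vertex -0.086 3.753 -3.141
vertex 0.326 3.368 -3.373
vertex -0.279 3.357 -3.295
endloop
endfacet
facet normal -0.817 0.186 0.546
outer loop
vertex -0.086 3.753 -3.141
vertex -0.279 3.357 -3.295
vertex 0.534 2.672 -1.847
endloop
endfacet
facet normal -0.124 0.412 -0.903
outer loop
vertex -0.279 3.357 -3.295
vertex 0.326 3.368 -3.373
vertex -0.118 2.967 -3.495
endloop
endfacet
facet normal -0.844 -0.476 0.249
outer loop
vertex -0.279 3.357 -3.295
vertex -0.118 2.967 -3.495
vertex 0.534 2.672 -1.847
endloop
endfacet
facet normal -0.123 0.411 -0.903
outer loop
vertex -0.118 2.967 -3.495
vertex 0.326 3.368 -3.373
vertex 0.303 2.812 -3.623
endloop
endfacet
facet normal -0.353 -0.935 -0.028
outer loop
vertex -0.118 2.967 -3.495
vertex 0.303 2.812 -3.623
vertex 0.534 2.672 -1.847
endloop
endfacet
facet normal -0.124 0.411 -0.903
outer loop
vertex 0.303 2.812 -3.623
vertex 0.326 3.368 -3.373
vertex 0.738 2.983 -3.605
endloop
endfacet
facet normal 0.368 -0.922 -0.120
outer loop
vertex 0.303 2.812 -3.623
vertex 0.738 2.983 -3.605
vertex 0.534 2.672 -1.847
endloop
endfacet
facet normal -0.124 0.411 -0.903
outer loop
vertex 0.738 2.983 -3.605
vertex 0.326 3.368 -3.373
vertex 0.93 3.379 -3.451
endloop
endfacet
facet normal 0.896 -0.444 0.025
outer loop
vertex 0.738 2.983 -3.605
vertex 0.93 3.379 -3.451
vertex 0.534 2.672 -1.847
endloop
endfacet
facet normal -0.534 -0.497 -0.684
outer loop
vertex 0.906 2.633 3.933
vertex 0.555 3.854 3.321
vertex 1.73 2.57 3.336
endloop
endfacet
facet normal 0.248 -0.866 0.434
outer loop
vertex 2.265 3.066 4.019
vertex 0.906 2.633 3.933
vertex 1.73 2.57 3.336
endloop
endfacet
facet normal -0.535 -0.497 -0.683
outer loop
vertex 1.73 2.57 3.336
vertex 0.555 3.854 3.321
vertex 1.379 3.79 2.723
endloop
endfacet
facet normal 0.807 -0.063 -0.587
outer loop
vertex 1.379 3.79 2.723
vertex 2.265 3.066 4.019
vertex 1.73 2.57 3.336
endloop
endfacet
facet normal -0.807 0.062 0.587
outer loop
vertex 0.906 2.633 3.933
vertex 1.09 4.35 4.004
vertex 0.555 3.854 3.321
endloop
endfacet
facet normal 0.248 -0.866 0.435
outer loop
vertex 1.441 3.13 4.617
vertex 0.906 2.633 3.933
vertex 2.265 3.066 4.019
endloop
endfacet
facet normal -0.808 0.062 0.586
outer loop
vertex 1.441 3.13 4.617
vertex 1.09 4.35 4.004
vertex 0.906 2.633 3.933
endloop
endfacet
facet normal -0.248 0.866 -0.434
outer loop
vertex 0.555 3.854 3.321
vertex 1.09 4.35 4.004
vertex 1.379 3.79 2.723
endloop
endfacet
facet normal 0.807 -0.062 -0.587
outer loop
vertex 1.914 4.287 3.407
vertex 2.265 3.066 4.019
vertex 1.379 3.79 2.723
endloop
endfacet
facet normal -0.249 0.866 -0.435
outer loop
vertex 1.379 3.79 2.723
vertex 1.09 4.35 4.004
vertex 1.914 4.287 3.407
endloop
endfacet
facet normal 0.535 0.496 0.684
outer loop
vertex 1.914 4.287 3.407
vertex 1.441 3.13 4.617
vertex 2.265 3.066 4.019
endloop
endfacet
facet normal 0.534 0.497 0.684
outer loop
vertex 1.09 4.35 4.004
vertex 1.441 3.13 4.617
vertex 1.914 4.287 3.407
endloop
endfacet

endsolid


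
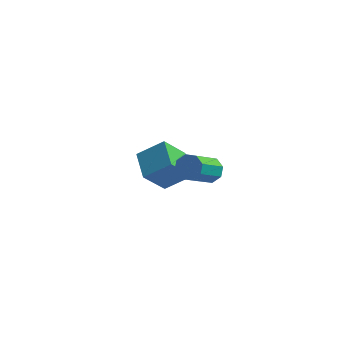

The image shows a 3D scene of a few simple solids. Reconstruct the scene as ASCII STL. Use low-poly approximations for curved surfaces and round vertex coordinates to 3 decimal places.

solid 
facet normal 0.290 0.708 -0.644
outer loop
vertex 2.821 0.641 0.205
vertex 2.619 0.33 -0.228
vertex 2.404 0.731 0.116
endloop
endfacet
facet normal -0.012 0.675 0.737
outer loop
vertex 2.821 0.641 0.205
vertex 2.404 0.731 0.116
vertex 2.343 -0.52 1.261
endloop
endfacet
facet normal -0.012 0.675 0.737
outer loop
vertex 2.343 -0.52 1.261
vertex 2.404 0.731 0.116
vertex 1.926 -0.429 1.171
endloop
endfacet
facet normal -0.293 -0.707 0.643
outer loop
vertex 2.343 -0.52 1.261
vertex 1.926 -0.429 1.171
vertex 2.141 -0.83 0.828
endloop
endfacet
facet normal 0.292 0.708 -0.643
outer loop
vertex 2.404 0.731 0.116
vertex 2.619 0.33 -0.228
vertex 2.113 0.587 -0.175
endloop
endfacet
facet normal -0.685 0.624 0.376
outer loop
vertex 2.404 0.731 0.116
vertex 2.113 0.587 -0.175
vertex 1.926 -0.429 1.171
endloop
endfacet
facet normal -0.686 0.623 0.375
outer loop
vertex 1.926 -0.429 1.171
vertex 2.113 0.587 -0.175
vertex 1.635 -0.574 0.88
endloop
endfacet
facet normal -0.292 -0.707 0.644
outer loop
vertex 1.926 -0.429 1.171
vertex 1.635 -0.574 0.88
vertex 2.141 -0.83 0.828
endloop
endfacet
facet normal 0.292 0.707 -0.644
outer loop
vertex 2.113 0.587 -0.175
vertex 2.619 0.33 -0.228
vertex 2.118 0.292 -0.497
endloop
endfacet
facet normal -0.957 0.208 -0.205
outer loop
vertex 2.113 0.587 -0.175
vertex 2.118 0.292 -0.497
vertex 1.635 -0.574 0.88
endloop
endfacet
facet normal -0.957 0.207 -0.205
outer loop
vertex 1.635 -0.574 0.88
vertex 2.118 0.292 -0.497
vertex 1.64 -0.869 0.559
endloop
endfacet
facet normal -0.291 -0.707 0.645
outer loop
vertex 1.635 -0.574 0.88
vertex 1.64 -0.869 0.559
vertex 2.141 -0.83 0.828
endloop
endfacet
facet normal 0.292 0.708 -0.643
outer loop
vertex 2.118 0.292 -0.497
vertex 2.619 0.33 -0.228
vertex 2.417 0.02 -0.661
endloop
endfacet
facet normal -0.667 -0.332 -0.667
outer loop
vertex 2.118 0.292 -0.497
vertex 2.417 0.02 -0.661
vertex 1.64 -0.869 0.559
endloop
endfacet
facet normal -0.667 -0.332 -0.667
outer loop
vertex 1.64 -0.869 0.559
vertex 2.417 0.02 -0.661
vertex 1.939 -1.141 0.395
endloop
endfacet
facet normal -0.291 -0.708 0.644
outer loop
vertex 1.64 -0.869 0.559
vertex 1.939 -1.141 0.395
vertex 2.141 -0.83 0.828
endloop
endfacet
facet normal 0.293 0.707 -0.643
outer loop
vertex 2.417 0.02 -0.661
vertex 2.619 0.33 -0.228
vertex 2.834 -0.071 -0.571
endloop
endfacet
facet normal 0.012 -0.675 -0.737
outer loop
vertex 2.417 0.02 -0.661
vertex 2.834 -0.071 -0.571
vertex 1.939 -1.141 0.395
endloop
endfacet
facet normal 0.012 -0.675 -0.737
outer loop
vertex 1.939 -1.141 0.395
vertex 2.834 -0.071 -0.571
vertex 2.356 -1.231 0.484
endloop
endfacet
facet normal -0.290 -0.708 0.644
outer loop
vertex 1.939 -1.141 0.395
vertex 2.356 -1.231 0.484
vertex 2.141 -0.83 0.828
endloop
endfacet
facet normal 0.292 0.707 -0.644
outer loop
vertex 2.834 -0.071 -0.571
vertex 2.619 0.33 -0.228
vertex 3.125 0.074 -0.28
endloop
endfacet
facet normal 0.686 -0.624 -0.375
outer loop
vertex 2.834 -0.071 -0.571
vertex 3.125 0.074 -0.28
vertex 2.356 -1.231 0.484
endloop
endfacet
facet normal 0.685 -0.624 -0.376
outer loop
vertex 2.356 -1.231 0.484
vertex 3.125 0.074 -0.28
vertex 2.647 -1.087 0.775
endloop
endfacet
facet normal -0.292 -0.708 0.643
outer loop
vertex 2.356 -1.231 0.484
vertex 2.647 -1.087 0.775
vertex 2.141 -0.83 0.828
endloop
endfacet
facet normal 0.291 0.707 -0.645
outer loop
vertex 3.125 0.074 -0.28
vertex 2.619 0.33 -0.228
vertex 3.12 0.369 0.041
endloop
endfacet
facet normal 0.957 -0.207 0.205
outer loop
vertex 3.125 0.074 -0.28
vertex 3.12 0.369 0.041
vertex 2.647 -1.087 0.775
endloop
endfacet
facet normal 0.957 -0.207 0.205
outer loop
vertex 2.647 -1.087 0.775
vertex 3.12 0.369 0.041
vertex 2.642 -0.792 1.097
endloop
endfacet
facet normal -0.292 -0.707 0.644
outer loop
vertex 2.647 -1.087 0.775
vertex 2.642 -0.792 1.097
vertex 2.141 -0.83 0.828
endloop
endfacet
facet normal 0.291 0.708 -0.644
outer loop
vertex 3.12 0.369 0.041
vertex 2.619 0.33 -0.228
vertex 2.821 0.641 0.205
endloop
endfacet
facet normal 0.667 0.332 0.667
outer loop
vertex 3.12 0.369 0.041
vertex 2.821 0.641 0.205
vertex 2.642 -0.792 1.097
endloop
endfacet
facet normal 0.667 0.332 0.667
outer loop
vertex 2.642 -0.792 1.097
vertex 2.821 0.641 0.205
vertex 2.343 -0.52 1.261
endloop
endfacet
facet normal -0.292 -0.708 0.643
outer loop
vertex 2.642 -0.792 1.097
vertex 2.343 -0.52 1.261
vertex 2.141 -0.83 0.828
endloop
endfacet
facet normal -0.433 -0.460 0.775
outer loop
vertex 0.4 3.244 -2.937
vertex -0.189 4.365 -2.601
vertex -0.638 2.927 -3.705
endloop
endfacet
facet normal 0.450 -0.855 -0.256
outer loop
vertex 0.029 3.635 -4.899
vertex 0.4 3.244 -2.937
vertex -0.638 2.927 -3.705
endloop
endfacet
facet normal -0.433 -0.460 0.775
outer loop
vertex -0.638 2.927 -3.705
vertex -0.189 4.365 -2.601
vertex -1.228 4.048 -3.37
endloop
endfacet
facet normal -0.781 -0.238 -0.578
outer loop
vertex -1.228 4.048 -3.37
vertex 0.029 3.635 -4.899
vertex -0.638 2.927 -3.705
endloop
endfacet
facet normal 0.781 0.237 0.577
outer loop
vertex 0.4 3.244 -2.937
vertex 0.478 5.073 -3.795
vertex -0.189 4.365 -2.601
endloop
endfacet
facet normal 0.450 -0.856 -0.256
outer loop
vertex 1.068 3.952 -4.13
vertex 0.4 3.244 -2.937
vertex 0.029 3.635 -4.899
endloop
endfacet
facet normal 0.780 0.238 0.578
outer loop
vertex 1.068 3.952 -4.13
vertex 0.478 5.073 -3.795
vertex 0.4 3.244 -2.937
endloop
endfacet
facet normal -0.450 0.855 0.256
outer loop
vertex -0.189 4.365 -2.601
vertex 0.478 5.073 -3.795
vertex -1.228 4.048 -3.37
endloop
endfacet
facet normal -0.781 -0.237 -0.578
outer loop
vertex -0.56 4.756 -4.563
vertex 0.029 3.635 -4.899
vertex -1.228 4.048 -3.37
endloop
endfacet
facet normal -0.450 0.856 0.256
outer loop
vertex -1.228 4.048 -3.37
vertex 0.478 5.073 -3.795
vertex -0.56 4.756 -4.563
endloop
endfacet
facet normal 0.433 0.460 -0.775
outer loop
vertex -0.56 4.756 -4.563
vertex 1.068 3.952 -4.13
vertex 0.029 3.635 -4.899
endloop
endfacet
facet normal 0.433 0.460 -0.775
outer loop
vertex 0.478 5.073 -3.795
vertex 1.068 3.952 -4.13
vertex -0.56 4.756 -4.563
endloop
endfacet

endsolid
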